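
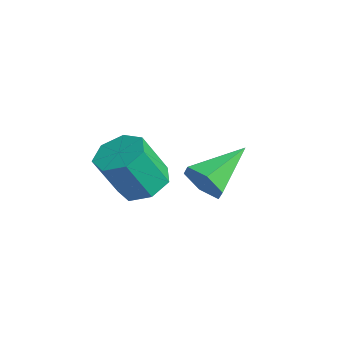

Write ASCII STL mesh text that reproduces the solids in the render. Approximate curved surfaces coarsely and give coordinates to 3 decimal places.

solid 
facet normal 0.263 -0.882 -0.391
outer loop
vertex -2.097 2.062 -2.616
vertex -2.405 1.653 -1.9
vertex -2.936 1.799 -2.586
endloop
endfacet
facet normal -0.228 0.643 -0.732
outer loop
vertex -2.097 2.062 -2.616
vertex -2.936 1.799 -2.586
vertex -2.955 3.507 -1.08
endloop
endfacet
facet normal 0.263 -0.882 -0.391
outer loop
vertex -2.936 1.799 -2.586
vertex -2.405 1.653 -1.9
vertex -3.244 1.39 -1.87
endloop
endfacet
facet normal -0.935 0.229 -0.271
outer loop
vertex -2.936 1.799 -2.586
vertex -3.244 1.39 -1.87
vertex -2.955 3.507 -1.08
endloop
endfacet
facet normal 0.263 -0.883 -0.390
outer loop
vertex -3.244 1.39 -1.87
vertex -2.405 1.653 -1.9
vertex -2.712 1.245 -1.183
endloop
endfacet
facet normal -0.797 -0.113 0.593
outer loop
vertex -3.244 1.39 -1.87
vertex -2.712 1.245 -1.183
vertex -2.955 3.507 -1.08
endloop
endfacet
facet normal 0.262 -0.883 -0.390
outer loop
vertex -2.712 1.245 -1.183
vertex -2.405 1.653 -1.9
vertex -1.873 1.508 -1.214
endloop
endfacet
facet normal 0.049 -0.040 0.998
outer loop
vertex -2.712 1.245 -1.183
vertex -1.873 1.508 -1.214
vertex -2.955 3.507 -1.08
endloop
endfacet
facet normal 0.262 -0.883 -0.390
outer loop
vertex -1.873 1.508 -1.214
vertex -2.405 1.653 -1.9
vertex -1.565 1.916 -1.93
endloop
endfacet
facet normal 0.756 0.373 0.538
outer loop
vertex -1.873 1.508 -1.214
vertex -1.565 1.916 -1.93
vertex -2.955 3.507 -1.08
endloop
endfacet
facet normal 0.262 -0.882 -0.391
outer loop
vertex -1.565 1.916 -1.93
vertex -2.405 1.653 -1.9
vertex -2.097 2.062 -2.616
endloop
endfacet
facet normal 0.618 0.715 -0.327
outer loop
vertex -1.565 1.916 -1.93
vertex -2.097 2.062 -2.616
vertex -2.955 3.507 -1.08
endloop
endfacet
facet normal 0.055 0.458 -0.887
outer loop
vertex -2.054 0.254 -1.186
vertex -2.78 -0.271 -1.502
vertex -2.804 0.574 -1.067
endloop
endfacet
facet normal 0.411 0.800 0.438
outer loop
vertex -2.054 0.254 -1.186
vertex -2.804 0.574 -1.067
vertex -2.154 -0.584 0.438
endloop
endfacet
facet normal 0.409 0.800 0.439
outer loop
vertex -2.154 -0.584 0.438
vertex -2.804 0.574 -1.067
vertex -2.905 -0.265 0.556
endloop
endfacet
facet normal -0.055 -0.458 0.887
outer loop
vertex -2.154 -0.584 0.438
vertex -2.905 -0.265 0.556
vertex -2.88 -1.109 0.122
endloop
endfacet
facet normal 0.055 0.458 -0.887
outer loop
vertex -2.804 0.574 -1.067
vertex -2.78 -0.271 -1.502
vertex -3.537 0.257 -1.276
endloop
endfacet
facet normal -0.457 0.802 0.386
outer loop
vertex -2.804 0.574 -1.067
vertex -3.537 0.257 -1.276
vertex -2.905 -0.265 0.556
endloop
endfacet
facet normal -0.456 0.802 0.386
outer loop
vertex -2.905 -0.265 0.556
vertex -3.537 0.257 -1.276
vertex -3.637 -0.581 0.348
endloop
endfacet
facet normal -0.054 -0.458 0.887
outer loop
vertex -2.905 -0.265 0.556
vertex -3.637 -0.581 0.348
vertex -2.88 -1.109 0.122
endloop
endfacet
facet normal 0.055 0.458 -0.887
outer loop
vertex -3.537 0.257 -1.276
vertex -2.78 -0.271 -1.502
vertex -3.699 -0.457 -1.655
endloop
endfacet
facet normal -0.979 0.199 0.043
outer loop
vertex -3.537 0.257 -1.276
vertex -3.699 -0.457 -1.655
vertex -3.637 -0.581 0.348
endloop
endfacet
facet normal -0.979 0.199 0.043
outer loop
vertex -3.637 -0.581 0.348
vertex -3.699 -0.457 -1.655
vertex -3.799 -1.295 -0.031
endloop
endfacet
facet normal -0.055 -0.458 0.887
outer loop
vertex -3.637 -0.581 0.348
vertex -3.799 -1.295 -0.031
vertex -2.88 -1.109 0.122
endloop
endfacet
facet normal 0.055 0.458 -0.887
outer loop
vertex -3.699 -0.457 -1.655
vertex -2.78 -0.271 -1.502
vertex -3.169 -1.031 -1.918
endloop
endfacet
facet normal -0.764 -0.553 -0.332
outer loop
vertex -3.699 -0.457 -1.655
vertex -3.169 -1.031 -1.918
vertex -3.799 -1.295 -0.031
endloop
endfacet
facet normal -0.764 -0.553 -0.332
outer loop
vertex -3.799 -1.295 -0.031
vertex -3.169 -1.031 -1.918
vertex -3.269 -1.869 -0.295
endloop
endfacet
facet normal -0.055 -0.459 0.887
outer loop
vertex -3.799 -1.295 -0.031
vertex -3.269 -1.869 -0.295
vertex -2.88 -1.109 0.122
endloop
endfacet
facet normal 0.055 0.458 -0.887
outer loop
vertex -3.169 -1.031 -1.918
vertex -2.78 -0.271 -1.502
vertex -2.346 -1.033 -1.868
endloop
endfacet
facet normal 0.026 -0.889 -0.457
outer loop
vertex -3.169 -1.031 -1.918
vertex -2.346 -1.033 -1.868
vertex -3.269 -1.869 -0.295
endloop
endfacet
facet normal 0.026 -0.889 -0.457
outer loop
vertex -3.269 -1.869 -0.295
vertex -2.346 -1.033 -1.868
vertex -2.447 -1.871 -0.245
endloop
endfacet
facet normal -0.055 -0.458 0.887
outer loop
vertex -3.269 -1.869 -0.295
vertex -2.447 -1.871 -0.245
vertex -2.88 -1.109 0.122
endloop
endfacet
facet normal 0.055 0.458 -0.887
outer loop
vertex -2.346 -1.033 -1.868
vertex -2.78 -0.271 -1.502
vertex -1.85 -0.461 -1.542
endloop
endfacet
facet normal 0.797 -0.556 -0.237
outer loop
vertex -2.346 -1.033 -1.868
vertex -1.85 -0.461 -1.542
vertex -2.447 -1.871 -0.245
endloop
endfacet
facet normal 0.796 -0.556 -0.238
outer loop
vertex -2.447 -1.871 -0.245
vertex -1.85 -0.461 -1.542
vertex -1.95 -1.299 0.081
endloop
endfacet
facet normal -0.055 -0.458 0.887
outer loop
vertex -2.447 -1.871 -0.245
vertex -1.95 -1.299 0.081
vertex -2.88 -1.109 0.122
endloop
endfacet
facet normal 0.055 0.458 -0.887
outer loop
vertex -1.85 -0.461 -1.542
vertex -2.78 -0.271 -1.502
vertex -2.054 0.254 -1.186
endloop
endfacet
facet normal 0.967 0.196 0.161
outer loop
vertex -1.85 -0.461 -1.542
vertex -2.054 0.254 -1.186
vertex -1.95 -1.299 0.081
endloop
endfacet
facet normal 0.967 0.196 0.161
outer loop
vertex -1.95 -1.299 0.081
vertex -2.054 0.254 -1.186
vertex -2.154 -0.584 0.438
endloop
endfacet
facet normal -0.055 -0.458 0.887
outer loop
vertex -1.95 -1.299 0.081
vertex -2.154 -0.584 0.438
vertex -2.88 -1.109 0.122
endloop
endfacet

endsolid


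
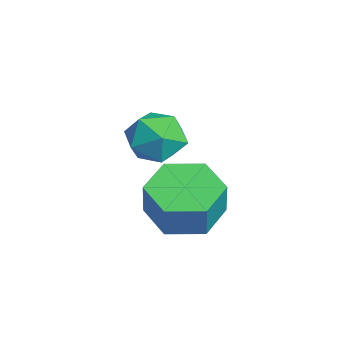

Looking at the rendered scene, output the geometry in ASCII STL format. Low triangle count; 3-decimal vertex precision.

solid 
facet normal -0.575 0.583 -0.574
outer loop
vertex 2.483 -1.785 0.046
vertex 1.763 -2.196 0.349
vertex 2.072 -1.481 0.766
endloop
endfacet
facet normal 0.021 0.925 -0.379
outer loop
vertex 2.483 -1.785 0.046
vertex 2.072 -1.481 0.766
vertex 2.954 -1.511 0.741
endloop
endfacet
facet normal 0.578 0.546 -0.607
outer loop
vertex 2.483 -1.785 0.046
vertex 2.954 -1.511 0.741
vertex 3.191 -2.243 0.308
endloop
endfacet
facet normal 0.329 -0.032 -0.944
outer loop
vertex 2.483 -1.785 0.046
vertex 3.191 -2.243 0.308
vertex 2.455 -2.667 0.066
endloop
endfacet
facet normal -0.384 -0.009 -0.923
outer loop
vertex 2.483 -1.785 0.046
vertex 2.455 -2.667 0.066
vertex 1.763 -2.196 0.349
endloop
endfacet
facet normal 0.042 0.941 0.335
outer loop
vertex 2.954 -1.511 0.741
vertex 2.072 -1.481 0.766
vertex 2.525 -1.753 1.474
endloop
endfacet
facet normal -0.922 0.387 0.019
outer loop
vertex 2.072 -1.481 0.766
vertex 1.763 -2.196 0.349
vertex 1.789 -2.177 1.232
endloop
endfacet
facet normal -0.612 -0.571 -0.547
outer loop
vertex 1.763 -2.196 0.349
vertex 2.455 -2.667 0.066
vertex 2.026 -2.909 0.799
endloop
endfacet
facet normal 0.541 -0.609 -0.580
outer loop
vertex 2.455 -2.667 0.066
vertex 3.191 -2.243 0.308
vertex 2.908 -2.939 0.774
endloop
endfacet
facet normal 0.945 0.326 -0.035
outer loop
vertex 3.191 -2.243 0.308
vertex 2.954 -1.511 0.741
vertex 3.217 -2.224 1.191
endloop
endfacet
facet normal -0.329 0.032 0.944
outer loop
vertex 2.497 -2.635 1.494
vertex 2.525 -1.753 1.474
vertex 1.789 -2.177 1.232
endloop
endfacet
facet normal -0.578 -0.546 0.607
outer loop
vertex 2.497 -2.635 1.494
vertex 1.789 -2.177 1.232
vertex 2.026 -2.909 0.799
endloop
endfacet
facet normal -0.021 -0.925 0.379
outer loop
vertex 2.497 -2.635 1.494
vertex 2.026 -2.909 0.799
vertex 2.908 -2.939 0.774
endloop
endfacet
facet normal 0.575 -0.583 0.574
outer loop
vertex 2.497 -2.635 1.494
vertex 2.908 -2.939 0.774
vertex 3.217 -2.224 1.191
endloop
endfacet
facet normal 0.384 0.009 0.923
outer loop
vertex 2.497 -2.635 1.494
vertex 3.217 -2.224 1.191
vertex 2.525 -1.753 1.474
endloop
endfacet
facet normal -0.541 0.609 0.580
outer loop
vertex 1.789 -2.177 1.232
vertex 2.525 -1.753 1.474
vertex 2.072 -1.481 0.766
endloop
endfacet
facet normal -0.945 -0.326 0.035
outer loop
vertex 2.026 -2.909 0.799
vertex 1.789 -2.177 1.232
vertex 1.763 -2.196 0.349
endloop
endfacet
facet normal -0.042 -0.941 -0.335
outer loop
vertex 2.908 -2.939 0.774
vertex 2.026 -2.909 0.799
vertex 2.455 -2.667 0.066
endloop
endfacet
facet normal 0.922 -0.387 -0.019
outer loop
vertex 3.217 -2.224 1.191
vertex 2.908 -2.939 0.774
vertex 3.191 -2.243 0.308
endloop
endfacet
facet normal 0.612 0.571 0.547
outer loop
vertex 2.525 -1.753 1.474
vertex 3.217 -2.224 1.191
vertex 2.954 -1.511 0.741
endloop
endfacet
facet normal -0.307 0.075 -0.949
outer loop
vertex 2.738 -2.074 -2.71
vertex 2.016 -1.355 -2.419
vertex 2.987 -1.043 -2.709
endloop
endfacet
facet normal 0.922 -0.222 -0.317
outer loop
vertex 2.738 -2.074 -2.71
vertex 2.987 -1.043 -2.709
vertex 3.107 -2.164 -1.572
endloop
endfacet
facet normal 0.923 -0.222 -0.316
outer loop
vertex 3.107 -2.164 -1.572
vertex 2.987 -1.043 -2.709
vertex 3.355 -1.134 -1.57
endloop
endfacet
facet normal 0.307 -0.076 0.949
outer loop
vertex 3.107 -2.164 -1.572
vertex 3.355 -1.134 -1.57
vertex 2.384 -1.445 -1.281
endloop
endfacet
facet normal -0.307 0.075 -0.949
outer loop
vertex 2.987 -1.043 -2.709
vertex 2.016 -1.355 -2.419
vertex 2.264 -0.324 -2.418
endloop
endfacet
facet normal 0.664 0.731 -0.156
outer loop
vertex 2.987 -1.043 -2.709
vertex 2.264 -0.324 -2.418
vertex 3.355 -1.134 -1.57
endloop
endfacet
facet normal 0.664 0.731 -0.157
outer loop
vertex 3.355 -1.134 -1.57
vertex 2.264 -0.324 -2.418
vertex 2.633 -0.415 -1.279
endloop
endfacet
facet normal 0.307 -0.076 0.949
outer loop
vertex 3.355 -1.134 -1.57
vertex 2.633 -0.415 -1.279
vertex 2.384 -1.445 -1.281
endloop
endfacet
facet normal -0.307 0.075 -0.949
outer loop
vertex 2.264 -0.324 -2.418
vertex 2.016 -1.355 -2.419
vertex 1.293 -0.636 -2.128
endloop
endfacet
facet normal -0.258 0.953 0.160
outer loop
vertex 2.264 -0.324 -2.418
vertex 1.293 -0.636 -2.128
vertex 2.633 -0.415 -1.279
endloop
endfacet
facet normal -0.258 0.953 0.159
outer loop
vertex 2.633 -0.415 -1.279
vertex 1.293 -0.636 -2.128
vertex 1.662 -0.726 -0.99
endloop
endfacet
facet normal 0.307 -0.076 0.949
outer loop
vertex 2.633 -0.415 -1.279
vertex 1.662 -0.726 -0.99
vertex 2.384 -1.445 -1.281
endloop
endfacet
facet normal -0.307 0.076 -0.949
outer loop
vertex 1.293 -0.636 -2.128
vertex 2.016 -1.355 -2.419
vertex 1.045 -1.666 -2.13
endloop
endfacet
facet normal -0.922 0.221 0.317
outer loop
vertex 1.293 -0.636 -2.128
vertex 1.045 -1.666 -2.13
vertex 1.662 -0.726 -0.99
endloop
endfacet
facet normal -0.922 0.222 0.316
outer loop
vertex 1.662 -0.726 -0.99
vertex 1.045 -1.666 -2.13
vertex 1.413 -1.757 -0.991
endloop
endfacet
facet normal 0.307 -0.075 0.949
outer loop
vertex 1.662 -0.726 -0.99
vertex 1.413 -1.757 -0.991
vertex 2.384 -1.445 -1.281
endloop
endfacet
facet normal -0.307 0.076 -0.949
outer loop
vertex 1.045 -1.666 -2.13
vertex 2.016 -1.355 -2.419
vertex 1.767 -2.385 -2.421
endloop
endfacet
facet normal -0.665 -0.731 0.156
outer loop
vertex 1.045 -1.666 -2.13
vertex 1.767 -2.385 -2.421
vertex 1.413 -1.757 -0.991
endloop
endfacet
facet normal -0.664 -0.731 0.157
outer loop
vertex 1.413 -1.757 -0.991
vertex 1.767 -2.385 -2.421
vertex 2.136 -2.476 -1.282
endloop
endfacet
facet normal 0.307 -0.075 0.949
outer loop
vertex 1.413 -1.757 -0.991
vertex 2.136 -2.476 -1.282
vertex 2.384 -1.445 -1.281
endloop
endfacet
facet normal -0.307 0.076 -0.949
outer loop
vertex 1.767 -2.385 -2.421
vertex 2.016 -1.355 -2.419
vertex 2.738 -2.074 -2.71
endloop
endfacet
facet normal 0.258 -0.953 -0.160
outer loop
vertex 1.767 -2.385 -2.421
vertex 2.738 -2.074 -2.71
vertex 2.136 -2.476 -1.282
endloop
endfacet
facet normal 0.259 -0.953 -0.159
outer loop
vertex 2.136 -2.476 -1.282
vertex 2.738 -2.074 -2.71
vertex 3.107 -2.164 -1.572
endloop
endfacet
facet normal 0.307 -0.075 0.949
outer loop
vertex 2.136 -2.476 -1.282
vertex 3.107 -2.164 -1.572
vertex 2.384 -1.445 -1.281
endloop
endfacet

endsolid


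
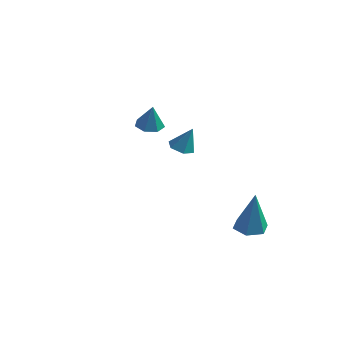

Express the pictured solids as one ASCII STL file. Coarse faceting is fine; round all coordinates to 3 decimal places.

solid 
facet normal -0.376 -0.175 -0.910
outer loop
vertex 3.106 -0.792 1.756
vertex 2.652 -0.472 1.882
vertex 3.112 -0.233 1.646
endloop
endfacet
facet normal 1.000 -0.007 0.018
outer loop
vertex 3.106 -0.792 1.756
vertex 3.112 -0.233 1.646
vertex 3.088 -0.268 2.938
endloop
endfacet
facet normal -0.376 -0.175 -0.910
outer loop
vertex 3.112 -0.233 1.646
vertex 2.652 -0.472 1.882
vertex 2.658 0.088 1.772
endloop
endfacet
facet normal 0.583 0.812 0.033
outer loop
vertex 3.112 -0.233 1.646
vertex 2.658 0.088 1.772
vertex 3.088 -0.268 2.938
endloop
endfacet
facet normal -0.376 -0.175 -0.910
outer loop
vertex 2.658 0.088 1.772
vertex 2.652 -0.472 1.882
vertex 2.198 -0.151 2.008
endloop
endfacet
facet normal -0.271 0.888 0.371
outer loop
vertex 2.658 0.088 1.772
vertex 2.198 -0.151 2.008
vertex 3.088 -0.268 2.938
endloop
endfacet
facet normal -0.376 -0.175 -0.910
outer loop
vertex 2.198 -0.151 2.008
vertex 2.652 -0.472 1.882
vertex 2.192 -0.711 2.118
endloop
endfacet
facet normal -0.706 0.144 0.694
outer loop
vertex 2.198 -0.151 2.008
vertex 2.192 -0.711 2.118
vertex 3.088 -0.268 2.938
endloop
endfacet
facet normal -0.376 -0.175 -0.910
outer loop
vertex 2.192 -0.711 2.118
vertex 2.652 -0.472 1.882
vertex 2.646 -1.031 1.992
endloop
endfacet
facet normal -0.288 -0.675 0.679
outer loop
vertex 2.192 -0.711 2.118
vertex 2.646 -1.031 1.992
vertex 3.088 -0.268 2.938
endloop
endfacet
facet normal -0.376 -0.175 -0.910
outer loop
vertex 2.646 -1.031 1.992
vertex 2.652 -0.472 1.882
vertex 3.106 -0.792 1.756
endloop
endfacet
facet normal 0.565 -0.751 0.341
outer loop
vertex 2.646 -1.031 1.992
vertex 3.106 -0.792 1.756
vertex 3.088 -0.268 2.938
endloop
endfacet
facet normal -0.249 0.124 -0.961
outer loop
vertex 3.286 3.552 -3.934
vertex 2.56 3.505 -3.752
vertex 2.903 4.172 -3.755
endloop
endfacet
facet normal 0.860 0.491 0.139
outer loop
vertex 3.286 3.552 -3.934
vertex 2.903 4.172 -3.755
vertex 3.1 3.235 -1.668
endloop
endfacet
facet normal -0.249 0.124 -0.961
outer loop
vertex 2.903 4.172 -3.755
vertex 2.56 3.505 -3.752
vertex 2.177 4.125 -3.573
endloop
endfacet
facet normal 0.043 0.913 0.406
outer loop
vertex 2.903 4.172 -3.755
vertex 2.177 4.125 -3.573
vertex 3.1 3.235 -1.668
endloop
endfacet
facet normal -0.249 0.124 -0.961
outer loop
vertex 2.177 4.125 -3.573
vertex 2.56 3.505 -3.752
vertex 1.834 3.458 -3.57
endloop
endfacet
facet normal -0.746 0.386 0.542
outer loop
vertex 2.177 4.125 -3.573
vertex 1.834 3.458 -3.57
vertex 3.1 3.235 -1.668
endloop
endfacet
facet normal -0.249 0.125 -0.960
outer loop
vertex 1.834 3.458 -3.57
vertex 2.56 3.505 -3.752
vertex 2.217 2.838 -3.75
endloop
endfacet
facet normal -0.717 -0.562 0.411
outer loop
vertex 1.834 3.458 -3.57
vertex 2.217 2.838 -3.75
vertex 3.1 3.235 -1.668
endloop
endfacet
facet normal -0.249 0.125 -0.960
outer loop
vertex 2.217 2.838 -3.75
vertex 2.56 3.505 -3.752
vertex 2.943 2.886 -3.932
endloop
endfacet
facet normal 0.101 -0.984 0.145
outer loop
vertex 2.217 2.838 -3.75
vertex 2.943 2.886 -3.932
vertex 3.1 3.235 -1.668
endloop
endfacet
facet normal -0.249 0.125 -0.960
outer loop
vertex 2.943 2.886 -3.932
vertex 2.56 3.505 -3.752
vertex 3.286 3.552 -3.934
endloop
endfacet
facet normal 0.889 -0.458 0.009
outer loop
vertex 2.943 2.886 -3.932
vertex 3.286 3.552 -3.934
vertex 3.1 3.235 -1.668
endloop
endfacet
facet normal -0.313 0.134 -0.940
outer loop
vertex -1.877 2.833 0.894
vertex -2.355 2.404 0.992
vertex -2.362 3.047 1.086
endloop
endfacet
facet normal 0.497 0.772 0.396
outer loop
vertex -1.877 2.833 0.894
vertex -2.362 3.047 1.086
vertex -1.965 2.236 2.168
endloop
endfacet
facet normal -0.312 0.134 -0.940
outer loop
vertex -2.362 3.047 1.086
vertex -2.355 2.404 0.992
vertex -2.842 2.777 1.207
endloop
endfacet
facet normal -0.249 0.729 0.638
outer loop
vertex -2.362 3.047 1.086
vertex -2.842 2.777 1.207
vertex -1.965 2.236 2.168
endloop
endfacet
facet normal -0.312 0.135 -0.940
outer loop
vertex -2.842 2.777 1.207
vertex -2.355 2.404 0.992
vertex -2.956 2.226 1.166
endloop
endfacet
facet normal -0.708 0.094 0.700
outer loop
vertex -2.842 2.777 1.207
vertex -2.956 2.226 1.166
vertex -1.965 2.236 2.168
endloop
endfacet
facet normal -0.312 0.134 -0.941
outer loop
vertex -2.956 2.226 1.166
vertex -2.355 2.404 0.992
vertex -2.617 1.809 0.994
endloop
endfacet
facet normal -0.534 -0.655 0.535
outer loop
vertex -2.956 2.226 1.166
vertex -2.617 1.809 0.994
vertex -1.965 2.236 2.168
endloop
endfacet
facet normal -0.311 0.134 -0.941
outer loop
vertex -2.617 1.809 0.994
vertex -2.355 2.404 0.992
vertex -2.081 1.84 0.821
endloop
endfacet
facet normal 0.142 -0.953 0.268
outer loop
vertex -2.617 1.809 0.994
vertex -2.081 1.84 0.821
vertex -1.965 2.236 2.168
endloop
endfacet
facet normal -0.313 0.133 -0.940
outer loop
vertex -2.081 1.84 0.821
vertex -2.355 2.404 0.992
vertex -1.752 2.295 0.776
endloop
endfacet
facet normal 0.811 -0.577 0.100
outer loop
vertex -2.081 1.84 0.821
vertex -1.752 2.295 0.776
vertex -1.965 2.236 2.168
endloop
endfacet
facet normal -0.313 0.134 -0.940
outer loop
vertex -1.752 2.295 0.776
vertex -2.355 2.404 0.992
vertex -1.877 2.833 0.894
endloop
endfacet
facet normal 0.969 0.191 0.156
outer loop
vertex -1.752 2.295 0.776
vertex -1.877 2.833 0.894
vertex -1.965 2.236 2.168
endloop
endfacet

endsolid


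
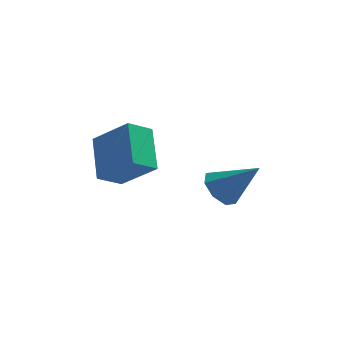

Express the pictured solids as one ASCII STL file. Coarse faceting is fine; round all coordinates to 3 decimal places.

solid 
facet normal -0.690 0.335 -0.641
outer loop
vertex -2.668 -3.442 2.624
vertex -2.922 -1.675 3.822
vertex -1.74 -2.843 1.938
endloop
endfacet
facet normal 0.118 -0.822 -0.558
outer loop
vertex -0.298 -3.545 3.278
vertex -2.668 -3.442 2.624
vertex -1.74 -2.843 1.938
endloop
endfacet
facet normal -0.690 0.335 -0.641
outer loop
vertex -1.74 -2.843 1.938
vertex -2.922 -1.675 3.822
vertex -1.994 -1.076 3.136
endloop
endfacet
facet normal 0.714 0.460 -0.527
outer loop
vertex -1.994 -1.076 3.136
vertex -0.298 -3.545 3.278
vertex -1.74 -2.843 1.938
endloop
endfacet
facet normal -0.714 -0.460 0.527
outer loop
vertex -2.668 -3.442 2.624
vertex -1.48 -2.377 5.162
vertex -2.922 -1.675 3.822
endloop
endfacet
facet normal 0.118 -0.822 -0.558
outer loop
vertex -1.226 -4.144 3.964
vertex -2.668 -3.442 2.624
vertex -0.298 -3.545 3.278
endloop
endfacet
facet normal -0.714 -0.460 0.527
outer loop
vertex -1.226 -4.144 3.964
vertex -1.48 -2.377 5.162
vertex -2.668 -3.442 2.624
endloop
endfacet
facet normal -0.118 0.822 0.558
outer loop
vertex -2.922 -1.675 3.822
vertex -1.48 -2.377 5.162
vertex -1.994 -1.076 3.136
endloop
endfacet
facet normal 0.714 0.460 -0.527
outer loop
vertex -0.552 -1.778 4.476
vertex -0.298 -3.545 3.278
vertex -1.994 -1.076 3.136
endloop
endfacet
facet normal -0.118 0.822 0.558
outer loop
vertex -1.994 -1.076 3.136
vertex -1.48 -2.377 5.162
vertex -0.552 -1.778 4.476
endloop
endfacet
facet normal 0.690 -0.335 0.641
outer loop
vertex -0.552 -1.778 4.476
vertex -1.226 -4.144 3.964
vertex -0.298 -3.545 3.278
endloop
endfacet
facet normal 0.690 -0.335 0.641
outer loop
vertex -1.48 -2.377 5.162
vertex -1.226 -4.144 3.964
vertex -0.552 -1.778 4.476
endloop
endfacet
facet normal -0.714 0.170 -0.679
outer loop
vertex 2.795 -1.663 0.06
vertex 2.193 -1.357 0.77
vertex 2.851 -0.926 0.186
endloop
endfacet
facet normal 0.919 -0.002 -0.395
outer loop
vertex 2.795 -1.663 0.06
vertex 2.851 -0.926 0.186
vertex 3.727 -1.723 2.23
endloop
endfacet
facet normal -0.714 0.171 -0.679
outer loop
vertex 2.851 -0.926 0.186
vertex 2.193 -1.357 0.77
vertex 2.522 -0.441 0.654
endloop
endfacet
facet normal 0.780 0.619 -0.093
outer loop
vertex 2.851 -0.926 0.186
vertex 2.522 -0.441 0.654
vertex 3.727 -1.723 2.23
endloop
endfacet
facet normal -0.714 0.171 -0.679
outer loop
vertex 2.522 -0.441 0.654
vertex 2.193 -1.357 0.77
vertex 2.0 -0.493 1.19
endloop
endfacet
facet normal 0.346 0.840 0.418
outer loop
vertex 2.522 -0.441 0.654
vertex 2.0 -0.493 1.19
vertex 3.727 -1.723 2.23
endloop
endfacet
facet normal -0.713 0.171 -0.680
outer loop
vertex 2.0 -0.493 1.19
vertex 2.193 -1.357 0.77
vertex 1.59 -1.05 1.48
endloop
endfacet
facet normal -0.127 0.530 0.838
outer loop
vertex 2.0 -0.493 1.19
vertex 1.59 -1.05 1.48
vertex 3.727 -1.723 2.23
endloop
endfacet
facet normal -0.714 0.170 -0.680
outer loop
vertex 1.59 -1.05 1.48
vertex 2.193 -1.357 0.77
vertex 1.534 -1.788 1.354
endloop
endfacet
facet normal -0.364 -0.130 0.922
outer loop
vertex 1.59 -1.05 1.48
vertex 1.534 -1.788 1.354
vertex 3.727 -1.723 2.23
endloop
endfacet
facet normal -0.714 0.171 -0.679
outer loop
vertex 1.534 -1.788 1.354
vertex 2.193 -1.357 0.77
vertex 1.863 -2.273 0.886
endloop
endfacet
facet normal -0.225 -0.751 0.620
outer loop
vertex 1.534 -1.788 1.354
vertex 1.863 -2.273 0.886
vertex 3.727 -1.723 2.23
endloop
endfacet
facet normal -0.713 0.171 -0.680
outer loop
vertex 1.863 -2.273 0.886
vertex 2.193 -1.357 0.77
vertex 2.386 -2.221 0.35
endloop
endfacet
facet normal 0.208 -0.972 0.109
outer loop
vertex 1.863 -2.273 0.886
vertex 2.386 -2.221 0.35
vertex 3.727 -1.723 2.23
endloop
endfacet
facet normal -0.714 0.171 -0.679
outer loop
vertex 2.386 -2.221 0.35
vertex 2.193 -1.357 0.77
vertex 2.795 -1.663 0.06
endloop
endfacet
facet normal 0.682 -0.662 -0.311
outer loop
vertex 2.386 -2.221 0.35
vertex 2.795 -1.663 0.06
vertex 3.727 -1.723 2.23
endloop
endfacet

endsolid


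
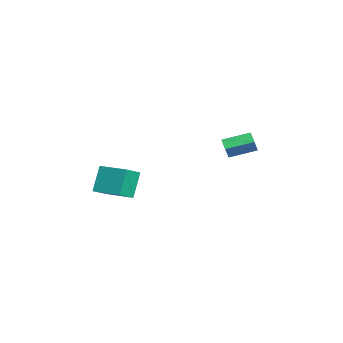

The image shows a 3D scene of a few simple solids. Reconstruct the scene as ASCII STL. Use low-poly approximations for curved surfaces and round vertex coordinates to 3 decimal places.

solid 
facet normal -0.793 -0.192 0.578
outer loop
vertex 2.419 2.832 0.164
vertex 2.377 4.642 0.707
vertex 1.524 3.149 -0.959
endloop
endfacet
facet normal 0.022 -0.957 -0.288
outer loop
vertex 2.223 3.318 -1.467
vertex 2.419 2.832 0.164
vertex 1.524 3.149 -0.959
endloop
endfacet
facet normal -0.794 -0.191 0.578
outer loop
vertex 1.524 3.149 -0.959
vertex 2.377 4.642 0.707
vertex 1.483 4.959 -0.416
endloop
endfacet
facet normal -0.608 0.216 -0.764
outer loop
vertex 1.483 4.959 -0.416
vertex 2.223 3.318 -1.467
vertex 1.524 3.149 -0.959
endloop
endfacet
facet normal 0.608 -0.215 0.764
outer loop
vertex 2.419 2.832 0.164
vertex 3.076 4.811 0.199
vertex 2.377 4.642 0.707
endloop
endfacet
facet normal 0.022 -0.957 -0.288
outer loop
vertex 3.117 3.001 -0.344
vertex 2.419 2.832 0.164
vertex 2.223 3.318 -1.467
endloop
endfacet
facet normal 0.608 -0.215 0.764
outer loop
vertex 3.117 3.001 -0.344
vertex 3.076 4.811 0.199
vertex 2.419 2.832 0.164
endloop
endfacet
facet normal -0.022 0.957 0.288
outer loop
vertex 2.377 4.642 0.707
vertex 3.076 4.811 0.199
vertex 1.483 4.959 -0.416
endloop
endfacet
facet normal -0.608 0.215 -0.764
outer loop
vertex 2.181 5.128 -0.924
vertex 2.223 3.318 -1.467
vertex 1.483 4.959 -0.416
endloop
endfacet
facet normal -0.022 0.957 0.288
outer loop
vertex 1.483 4.959 -0.416
vertex 3.076 4.811 0.199
vertex 2.181 5.128 -0.924
endloop
endfacet
facet normal 0.794 0.192 -0.578
outer loop
vertex 2.181 5.128 -0.924
vertex 3.117 3.001 -0.344
vertex 2.223 3.318 -1.467
endloop
endfacet
facet normal 0.793 0.191 -0.578
outer loop
vertex 3.076 4.811 0.199
vertex 3.117 3.001 -0.344
vertex 2.181 5.128 -0.924
endloop
endfacet
facet normal -0.634 0.597 -0.493
outer loop
vertex 1.886 -3.855 -2.419
vertex 3.207 -2.253 -2.178
vertex 2.788 -4.336 -4.161
endloop
endfacet
facet normal -0.632 -0.766 -0.116
outer loop
vertex 3.713 -5.207 -3.442
vertex 1.886 -3.855 -2.419
vertex 2.788 -4.336 -4.161
endloop
endfacet
facet normal -0.634 0.596 -0.493
outer loop
vertex 2.788 -4.336 -4.161
vertex 3.207 -2.253 -2.178
vertex 4.108 -2.734 -3.92
endloop
endfacet
facet normal 0.446 -0.238 -0.863
outer loop
vertex 4.108 -2.734 -3.92
vertex 3.713 -5.207 -3.442
vertex 2.788 -4.336 -4.161
endloop
endfacet
facet normal -0.446 0.238 0.863
outer loop
vertex 1.886 -3.855 -2.419
vertex 4.132 -3.124 -1.459
vertex 3.207 -2.253 -2.178
endloop
endfacet
facet normal -0.632 -0.767 -0.115
outer loop
vertex 2.812 -4.726 -1.7
vertex 1.886 -3.855 -2.419
vertex 3.713 -5.207 -3.442
endloop
endfacet
facet normal -0.446 0.238 0.863
outer loop
vertex 2.812 -4.726 -1.7
vertex 4.132 -3.124 -1.459
vertex 1.886 -3.855 -2.419
endloop
endfacet
facet normal 0.632 0.766 0.115
outer loop
vertex 3.207 -2.253 -2.178
vertex 4.132 -3.124 -1.459
vertex 4.108 -2.734 -3.92
endloop
endfacet
facet normal 0.446 -0.238 -0.863
outer loop
vertex 5.034 -3.605 -3.201
vertex 3.713 -5.207 -3.442
vertex 4.108 -2.734 -3.92
endloop
endfacet
facet normal 0.632 0.767 0.115
outer loop
vertex 4.108 -2.734 -3.92
vertex 4.132 -3.124 -1.459
vertex 5.034 -3.605 -3.201
endloop
endfacet
facet normal 0.634 -0.597 0.492
outer loop
vertex 5.034 -3.605 -3.201
vertex 2.812 -4.726 -1.7
vertex 3.713 -5.207 -3.442
endloop
endfacet
facet normal 0.634 -0.596 0.493
outer loop
vertex 4.132 -3.124 -1.459
vertex 2.812 -4.726 -1.7
vertex 5.034 -3.605 -3.201
endloop
endfacet

endsolid


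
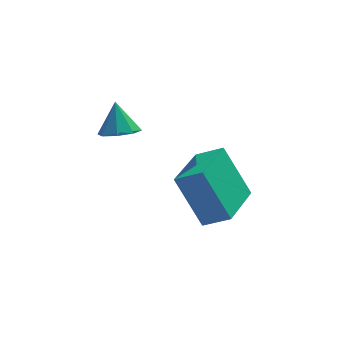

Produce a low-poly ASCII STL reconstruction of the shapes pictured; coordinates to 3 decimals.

solid 
facet normal 0.044 -0.513 -0.858
outer loop
vertex 0.047 0.118 0.333
vertex -0.548 0.218 0.243
vertex -0.033 0.511 0.094
endloop
endfacet
facet normal 0.840 0.396 0.370
outer loop
vertex 0.047 0.118 0.333
vertex -0.033 0.511 0.094
vertex -0.592 0.742 1.117
endloop
endfacet
facet normal 0.044 -0.513 -0.857
outer loop
vertex -0.033 0.511 0.094
vertex -0.548 0.218 0.243
vertex -0.415 0.732 -0.058
endloop
endfacet
facet normal 0.480 0.875 0.065
outer loop
vertex -0.033 0.511 0.094
vertex -0.415 0.732 -0.058
vertex -0.592 0.742 1.117
endloop
endfacet
facet normal 0.043 -0.513 -0.857
outer loop
vertex -0.415 0.732 -0.058
vertex -0.548 0.218 0.243
vertex -0.875 0.653 -0.034
endloop
endfacet
facet normal -0.171 0.985 -0.034
outer loop
vertex -0.415 0.732 -0.058
vertex -0.875 0.653 -0.034
vertex -0.592 0.742 1.117
endloop
endfacet
facet normal 0.044 -0.513 -0.857
outer loop
vertex -0.875 0.653 -0.034
vertex -0.548 0.218 0.243
vertex -1.142 0.319 0.152
endloop
endfacet
facet normal -0.738 0.662 0.130
outer loop
vertex -0.875 0.653 -0.034
vertex -1.142 0.319 0.152
vertex -0.592 0.742 1.117
endloop
endfacet
facet normal 0.044 -0.513 -0.858
outer loop
vertex -1.142 0.319 0.152
vertex -0.548 0.218 0.243
vertex -1.062 -0.074 0.391
endloop
endfacet
facet normal -0.883 0.100 0.459
outer loop
vertex -1.142 0.319 0.152
vertex -1.062 -0.074 0.391
vertex -0.592 0.742 1.117
endloop
endfacet
facet normal 0.045 -0.513 -0.857
outer loop
vertex -1.062 -0.074 0.391
vertex -0.548 0.218 0.243
vertex -0.68 -0.296 0.544
endloop
endfacet
facet normal -0.525 -0.377 0.763
outer loop
vertex -1.062 -0.074 0.391
vertex -0.68 -0.296 0.544
vertex -0.592 0.742 1.117
endloop
endfacet
facet normal 0.045 -0.513 -0.857
outer loop
vertex -0.68 -0.296 0.544
vertex -0.548 0.218 0.243
vertex -0.221 -0.216 0.52
endloop
endfacet
facet normal 0.130 -0.488 0.863
outer loop
vertex -0.68 -0.296 0.544
vertex -0.221 -0.216 0.52
vertex -0.592 0.742 1.117
endloop
endfacet
facet normal 0.043 -0.514 -0.857
outer loop
vertex -0.221 -0.216 0.52
vertex -0.548 0.218 0.243
vertex 0.047 0.118 0.333
endloop
endfacet
facet normal 0.695 -0.166 0.699
outer loop
vertex -0.221 -0.216 0.52
vertex 0.047 0.118 0.333
vertex -0.592 0.742 1.117
endloop
endfacet
facet normal -0.379 0.401 0.834
outer loop
vertex 1.167 -3.026 1.141
vertex 1.968 -1.639 0.838
vertex 0.477 -2.728 0.684
endloop
endfacet
facet normal -0.491 -0.851 0.186
outer loop
vertex 1.112 -3.401 -0.718
vertex 1.167 -3.026 1.141
vertex 0.477 -2.728 0.684
endloop
endfacet
facet normal -0.379 0.400 0.834
outer loop
vertex 0.477 -2.728 0.684
vertex 1.968 -1.639 0.838
vertex 1.277 -1.34 0.381
endloop
endfacet
facet normal -0.785 0.339 -0.518
outer loop
vertex 1.277 -1.34 0.381
vertex 1.112 -3.401 -0.718
vertex 0.477 -2.728 0.684
endloop
endfacet
facet normal 0.785 -0.340 0.519
outer loop
vertex 1.167 -3.026 1.141
vertex 2.603 -2.312 -0.564
vertex 1.968 -1.639 0.838
endloop
endfacet
facet normal -0.491 -0.851 0.186
outer loop
vertex 1.803 -3.7 -0.261
vertex 1.167 -3.026 1.141
vertex 1.112 -3.401 -0.718
endloop
endfacet
facet normal 0.785 -0.339 0.519
outer loop
vertex 1.803 -3.7 -0.261
vertex 2.603 -2.312 -0.564
vertex 1.167 -3.026 1.141
endloop
endfacet
facet normal 0.491 0.851 -0.186
outer loop
vertex 1.968 -1.639 0.838
vertex 2.603 -2.312 -0.564
vertex 1.277 -1.34 0.381
endloop
endfacet
facet normal -0.784 0.340 -0.519
outer loop
vertex 1.913 -2.014 -1.021
vertex 1.112 -3.401 -0.718
vertex 1.277 -1.34 0.381
endloop
endfacet
facet normal 0.491 0.851 -0.186
outer loop
vertex 1.277 -1.34 0.381
vertex 2.603 -2.312 -0.564
vertex 1.913 -2.014 -1.021
endloop
endfacet
facet normal 0.378 -0.401 -0.834
outer loop
vertex 1.913 -2.014 -1.021
vertex 1.803 -3.7 -0.261
vertex 1.112 -3.401 -0.718
endloop
endfacet
facet normal 0.379 -0.401 -0.834
outer loop
vertex 2.603 -2.312 -0.564
vertex 1.803 -3.7 -0.261
vertex 1.913 -2.014 -1.021
endloop
endfacet

endsolid


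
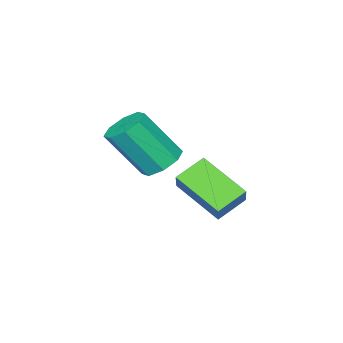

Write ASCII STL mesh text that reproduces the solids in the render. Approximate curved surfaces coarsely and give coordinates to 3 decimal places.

solid 
facet normal -0.360 0.469 -0.806
outer loop
vertex -1.045 0.444 0.997
vertex -1.706 0.354 1.24
vertex -1.209 0.856 1.31
endloop
endfacet
facet normal 0.883 0.451 -0.132
outer loop
vertex -1.045 0.444 0.997
vertex -1.209 0.856 1.31
vertex -0.393 -0.404 2.458
endloop
endfacet
facet normal 0.882 0.452 -0.131
outer loop
vertex -0.393 -0.404 2.458
vertex -1.209 0.856 1.31
vertex -0.558 0.009 2.77
endloop
endfacet
facet normal 0.359 -0.467 0.808
outer loop
vertex -0.393 -0.404 2.458
vertex -0.558 0.009 2.77
vertex -1.054 -0.494 2.7
endloop
endfacet
facet normal -0.359 0.468 -0.807
outer loop
vertex -1.209 0.856 1.31
vertex -1.706 0.354 1.24
vertex -1.665 0.975 1.582
endloop
endfacet
facet normal 0.411 0.856 0.314
outer loop
vertex -1.209 0.856 1.31
vertex -1.665 0.975 1.582
vertex -0.558 0.009 2.77
endloop
endfacet
facet normal 0.410 0.856 0.314
outer loop
vertex -0.558 0.009 2.77
vertex -1.665 0.975 1.582
vertex -1.013 0.127 3.042
endloop
endfacet
facet normal 0.361 -0.468 0.807
outer loop
vertex -0.558 0.009 2.77
vertex -1.013 0.127 3.042
vertex -1.054 -0.494 2.7
endloop
endfacet
facet normal -0.360 0.468 -0.807
outer loop
vertex -1.665 0.975 1.582
vertex -1.706 0.354 1.24
vertex -2.144 0.729 1.653
endloop
endfacet
facet normal -0.304 0.759 0.576
outer loop
vertex -1.665 0.975 1.582
vertex -2.144 0.729 1.653
vertex -1.013 0.127 3.042
endloop
endfacet
facet normal -0.302 0.760 0.575
outer loop
vertex -1.013 0.127 3.042
vertex -2.144 0.729 1.653
vertex -1.493 -0.118 3.114
endloop
endfacet
facet normal 0.360 -0.468 0.807
outer loop
vertex -1.013 0.127 3.042
vertex -1.493 -0.118 3.114
vertex -1.054 -0.494 2.7
endloop
endfacet
facet normal -0.359 0.469 -0.807
outer loop
vertex -2.144 0.729 1.653
vertex -1.706 0.354 1.24
vertex -2.367 0.264 1.482
endloop
endfacet
facet normal -0.838 0.218 0.500
outer loop
vertex -2.144 0.729 1.653
vertex -2.367 0.264 1.482
vertex -1.493 -0.118 3.114
endloop
endfacet
facet normal -0.839 0.216 0.500
outer loop
vertex -1.493 -0.118 3.114
vertex -2.367 0.264 1.482
vertex -1.715 -0.584 2.943
endloop
endfacet
facet normal 0.360 -0.468 0.807
outer loop
vertex -1.493 -0.118 3.114
vertex -1.715 -0.584 2.943
vertex -1.054 -0.494 2.7
endloop
endfacet
facet normal -0.359 0.467 -0.808
outer loop
vertex -2.367 0.264 1.482
vertex -1.706 0.354 1.24
vertex -2.202 -0.149 1.17
endloop
endfacet
facet normal -0.882 -0.452 0.131
outer loop
vertex -2.367 0.264 1.482
vertex -2.202 -0.149 1.17
vertex -1.715 -0.584 2.943
endloop
endfacet
facet normal -0.883 -0.451 0.132
outer loop
vertex -1.715 -0.584 2.943
vertex -2.202 -0.149 1.17
vertex -1.551 -0.996 2.63
endloop
endfacet
facet normal 0.360 -0.469 0.806
outer loop
vertex -1.715 -0.584 2.943
vertex -1.551 -0.996 2.63
vertex -1.054 -0.494 2.7
endloop
endfacet
facet normal -0.361 0.468 -0.807
outer loop
vertex -2.202 -0.149 1.17
vertex -1.706 0.354 1.24
vertex -1.747 -0.267 0.898
endloop
endfacet
facet normal -0.410 -0.856 -0.314
outer loop
vertex -2.202 -0.149 1.17
vertex -1.747 -0.267 0.898
vertex -1.551 -0.996 2.63
endloop
endfacet
facet normal -0.411 -0.856 -0.314
outer loop
vertex -1.551 -0.996 2.63
vertex -1.747 -0.267 0.898
vertex -1.095 -1.115 2.358
endloop
endfacet
facet normal 0.359 -0.468 0.807
outer loop
vertex -1.551 -0.996 2.63
vertex -1.095 -1.115 2.358
vertex -1.054 -0.494 2.7
endloop
endfacet
facet normal -0.360 0.468 -0.807
outer loop
vertex -1.747 -0.267 0.898
vertex -1.706 0.354 1.24
vertex -1.267 -0.022 0.826
endloop
endfacet
facet normal 0.301 -0.760 -0.576
outer loop
vertex -1.747 -0.267 0.898
vertex -1.267 -0.022 0.826
vertex -1.095 -1.115 2.358
endloop
endfacet
facet normal 0.304 -0.759 -0.576
outer loop
vertex -1.095 -1.115 2.358
vertex -1.267 -0.022 0.826
vertex -0.616 -0.869 2.287
endloop
endfacet
facet normal 0.360 -0.468 0.807
outer loop
vertex -1.095 -1.115 2.358
vertex -0.616 -0.869 2.287
vertex -1.054 -0.494 2.7
endloop
endfacet
facet normal -0.360 0.468 -0.807
outer loop
vertex -1.267 -0.022 0.826
vertex -1.706 0.354 1.24
vertex -1.045 0.444 0.997
endloop
endfacet
facet normal 0.839 -0.216 -0.499
outer loop
vertex -1.267 -0.022 0.826
vertex -1.045 0.444 0.997
vertex -0.616 -0.869 2.287
endloop
endfacet
facet normal 0.838 -0.218 -0.500
outer loop
vertex -0.616 -0.869 2.287
vertex -1.045 0.444 0.997
vertex -0.393 -0.404 2.458
endloop
endfacet
facet normal 0.359 -0.469 0.807
outer loop
vertex -0.616 -0.869 2.287
vertex -0.393 -0.404 2.458
vertex -1.054 -0.494 2.7
endloop
endfacet
facet normal -0.516 -0.437 -0.736
outer loop
vertex -4.385 -0.432 -0.27
vertex -4.465 1.13 -1.142
vertex -3.436 -0.674 -0.792
endloop
endfacet
facet normal 0.045 -0.873 0.486
outer loop
vertex -2.935 -0.25 -0.078
vertex -4.385 -0.432 -0.27
vertex -3.436 -0.674 -0.792
endloop
endfacet
facet normal -0.517 -0.438 -0.736
outer loop
vertex -3.436 -0.674 -0.792
vertex -4.465 1.13 -1.142
vertex -3.516 0.887 -1.664
endloop
endfacet
facet normal 0.855 -0.219 -0.470
outer loop
vertex -3.516 0.887 -1.664
vertex -2.935 -0.25 -0.078
vertex -3.436 -0.674 -0.792
endloop
endfacet
facet normal -0.855 0.219 0.470
outer loop
vertex -4.385 -0.432 -0.27
vertex -3.964 1.554 -0.428
vertex -4.465 1.13 -1.142
endloop
endfacet
facet normal 0.045 -0.872 0.488
outer loop
vertex -3.884 -0.007 0.444
vertex -4.385 -0.432 -0.27
vertex -2.935 -0.25 -0.078
endloop
endfacet
facet normal -0.855 0.219 0.470
outer loop
vertex -3.884 -0.007 0.444
vertex -3.964 1.554 -0.428
vertex -4.385 -0.432 -0.27
endloop
endfacet
facet normal -0.044 0.872 -0.487
outer loop
vertex -4.465 1.13 -1.142
vertex -3.964 1.554 -0.428
vertex -3.516 0.887 -1.664
endloop
endfacet
facet normal 0.855 -0.219 -0.470
outer loop
vertex -3.015 1.312 -0.95
vertex -2.935 -0.25 -0.078
vertex -3.516 0.887 -1.664
endloop
endfacet
facet normal -0.046 0.872 -0.487
outer loop
vertex -3.516 0.887 -1.664
vertex -3.964 1.554 -0.428
vertex -3.015 1.312 -0.95
endloop
endfacet
facet normal 0.517 0.437 0.736
outer loop
vertex -3.015 1.312 -0.95
vertex -3.884 -0.007 0.444
vertex -2.935 -0.25 -0.078
endloop
endfacet
facet normal 0.516 0.438 0.736
outer loop
vertex -3.964 1.554 -0.428
vertex -3.884 -0.007 0.444
vertex -3.015 1.312 -0.95
endloop
endfacet

endsolid


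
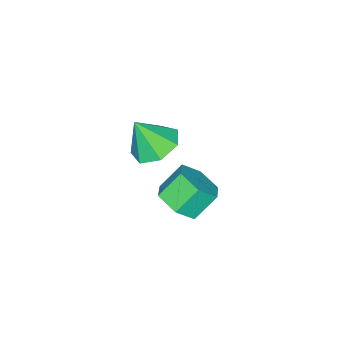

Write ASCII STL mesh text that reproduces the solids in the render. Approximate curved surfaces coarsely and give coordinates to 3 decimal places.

solid 
facet normal -0.294 0.382 -0.876
outer loop
vertex 3.673 -1.934 1.398
vertex 2.911 -1.977 1.635
vertex 3.427 -1.373 1.725
endloop
endfacet
facet normal 0.914 0.192 0.357
outer loop
vertex 3.673 -1.934 1.398
vertex 3.427 -1.373 1.725
vertex 3.269 -2.443 2.705
endloop
endfacet
facet normal -0.294 0.382 -0.876
outer loop
vertex 3.427 -1.373 1.725
vertex 2.911 -1.977 1.635
vertex 2.792 -1.267 1.984
endloop
endfacet
facet normal 0.387 0.591 0.708
outer loop
vertex 3.427 -1.373 1.725
vertex 2.792 -1.267 1.984
vertex 3.269 -2.443 2.705
endloop
endfacet
facet normal -0.295 0.381 -0.876
outer loop
vertex 2.792 -1.267 1.984
vertex 2.911 -1.977 1.635
vertex 2.246 -1.696 1.981
endloop
endfacet
facet normal -0.318 0.399 0.860
outer loop
vertex 2.792 -1.267 1.984
vertex 2.246 -1.696 1.981
vertex 3.269 -2.443 2.705
endloop
endfacet
facet normal -0.295 0.382 -0.876
outer loop
vertex 2.246 -1.696 1.981
vertex 2.911 -1.977 1.635
vertex 2.201 -2.337 1.717
endloop
endfacet
facet normal -0.672 -0.241 0.700
outer loop
vertex 2.246 -1.696 1.981
vertex 2.201 -2.337 1.717
vertex 3.269 -2.443 2.705
endloop
endfacet
facet normal -0.294 0.381 -0.877
outer loop
vertex 2.201 -2.337 1.717
vertex 2.911 -1.977 1.635
vertex 2.69 -2.707 1.392
endloop
endfacet
facet normal -0.407 -0.844 0.349
outer loop
vertex 2.201 -2.337 1.717
vertex 2.69 -2.707 1.392
vertex 3.269 -2.443 2.705
endloop
endfacet
facet normal -0.295 0.381 -0.876
outer loop
vertex 2.69 -2.707 1.392
vertex 2.911 -1.977 1.635
vertex 3.345 -2.527 1.25
endloop
endfacet
facet normal 0.278 -0.958 0.070
outer loop
vertex 2.69 -2.707 1.392
vertex 3.345 -2.527 1.25
vertex 3.269 -2.443 2.705
endloop
endfacet
facet normal -0.294 0.381 -0.876
outer loop
vertex 3.345 -2.527 1.25
vertex 2.911 -1.977 1.635
vertex 3.673 -1.934 1.398
endloop
endfacet
facet normal 0.865 -0.497 0.074
outer loop
vertex 3.345 -2.527 1.25
vertex 3.673 -1.934 1.398
vertex 3.269 -2.443 2.705
endloop
endfacet
facet normal 0.612 -0.310 -0.728
outer loop
vertex 2.868 -1.286 -1.269
vertex 2.284 -1.694 -1.586
vertex 2.404 -0.954 -1.8
endloop
endfacet
facet normal 0.521 0.850 0.076
outer loop
vertex 2.868 -1.286 -1.269
vertex 2.404 -0.954 -1.8
vertex 2.22 -0.958 -0.497
endloop
endfacet
facet normal 0.521 0.850 0.076
outer loop
vertex 2.22 -0.958 -0.497
vertex 2.404 -0.954 -1.8
vertex 1.756 -0.626 -1.028
endloop
endfacet
facet normal -0.612 0.310 0.728
outer loop
vertex 2.22 -0.958 -0.497
vertex 1.756 -0.626 -1.028
vertex 1.636 -1.366 -0.814
endloop
endfacet
facet normal 0.611 -0.310 -0.728
outer loop
vertex 2.404 -0.954 -1.8
vertex 2.284 -1.694 -1.586
vertex 1.82 -1.361 -2.117
endloop
endfacet
facet normal -0.255 0.795 -0.551
outer loop
vertex 2.404 -0.954 -1.8
vertex 1.82 -1.361 -2.117
vertex 1.756 -0.626 -1.028
endloop
endfacet
facet normal -0.255 0.795 -0.551
outer loop
vertex 1.756 -0.626 -1.028
vertex 1.82 -1.361 -2.117
vertex 1.172 -1.033 -1.345
endloop
endfacet
facet normal -0.611 0.310 0.728
outer loop
vertex 1.756 -0.626 -1.028
vertex 1.172 -1.033 -1.345
vertex 1.636 -1.366 -0.814
endloop
endfacet
facet normal 0.611 -0.309 -0.728
outer loop
vertex 1.82 -1.361 -2.117
vertex 2.284 -1.694 -1.586
vertex 1.7 -2.102 -1.903
endloop
endfacet
facet normal -0.776 -0.056 -0.628
outer loop
vertex 1.82 -1.361 -2.117
vertex 1.7 -2.102 -1.903
vertex 1.172 -1.033 -1.345
endloop
endfacet
facet normal -0.776 -0.056 -0.628
outer loop
vertex 1.172 -1.033 -1.345
vertex 1.7 -2.102 -1.903
vertex 1.052 -1.774 -1.131
endloop
endfacet
facet normal -0.611 0.309 0.728
outer loop
vertex 1.172 -1.033 -1.345
vertex 1.052 -1.774 -1.131
vertex 1.636 -1.366 -0.814
endloop
endfacet
facet normal 0.612 -0.310 -0.728
outer loop
vertex 1.7 -2.102 -1.903
vertex 2.284 -1.694 -1.586
vertex 2.164 -2.434 -1.372
endloop
endfacet
facet normal -0.521 -0.850 -0.076
outer loop
vertex 1.7 -2.102 -1.903
vertex 2.164 -2.434 -1.372
vertex 1.052 -1.774 -1.131
endloop
endfacet
facet normal -0.521 -0.850 -0.076
outer loop
vertex 1.052 -1.774 -1.131
vertex 2.164 -2.434 -1.372
vertex 1.516 -2.106 -0.6
endloop
endfacet
facet normal -0.612 0.310 0.728
outer loop
vertex 1.052 -1.774 -1.131
vertex 1.516 -2.106 -0.6
vertex 1.636 -1.366 -0.814
endloop
endfacet
facet normal 0.611 -0.310 -0.728
outer loop
vertex 2.164 -2.434 -1.372
vertex 2.284 -1.694 -1.586
vertex 2.748 -2.027 -1.055
endloop
endfacet
facet normal 0.255 -0.795 0.551
outer loop
vertex 2.164 -2.434 -1.372
vertex 2.748 -2.027 -1.055
vertex 1.516 -2.106 -0.6
endloop
endfacet
facet normal 0.255 -0.795 0.551
outer loop
vertex 1.516 -2.106 -0.6
vertex 2.748 -2.027 -1.055
vertex 2.1 -1.699 -0.283
endloop
endfacet
facet normal -0.611 0.310 0.728
outer loop
vertex 1.516 -2.106 -0.6
vertex 2.1 -1.699 -0.283
vertex 1.636 -1.366 -0.814
endloop
endfacet
facet normal 0.611 -0.309 -0.728
outer loop
vertex 2.748 -2.027 -1.055
vertex 2.284 -1.694 -1.586
vertex 2.868 -1.286 -1.269
endloop
endfacet
facet normal 0.776 0.056 0.628
outer loop
vertex 2.748 -2.027 -1.055
vertex 2.868 -1.286 -1.269
vertex 2.1 -1.699 -0.283
endloop
endfacet
facet normal 0.776 0.056 0.628
outer loop
vertex 2.1 -1.699 -0.283
vertex 2.868 -1.286 -1.269
vertex 2.22 -0.958 -0.497
endloop
endfacet
facet normal -0.611 0.309 0.728
outer loop
vertex 2.1 -1.699 -0.283
vertex 2.22 -0.958 -0.497
vertex 1.636 -1.366 -0.814
endloop
endfacet

endsolid


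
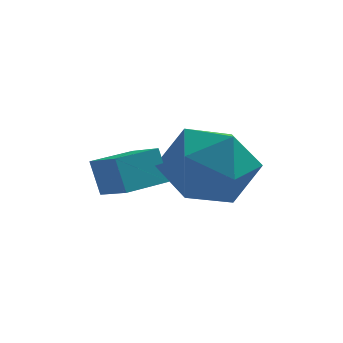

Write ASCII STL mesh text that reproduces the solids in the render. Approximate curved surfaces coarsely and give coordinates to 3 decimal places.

solid 
facet normal -0.345 0.712 0.612
outer loop
vertex 0.826 0.378 2.767
vertex 0.954 -0.245 3.564
vertex 1.712 0.373 3.273
endloop
endfacet
facet normal -0.020 0.999 0.045
outer loop
vertex 0.826 0.378 2.767
vertex 1.712 0.373 3.273
vertex 1.707 0.419 2.254
endloop
endfacet
facet normal -0.351 0.763 -0.542
outer loop
vertex 0.826 0.378 2.767
vertex 1.707 0.419 2.254
vertex 0.946 -0.171 1.916
endloop
endfacet
facet normal -0.881 0.331 -0.338
outer loop
vertex 0.826 0.378 2.767
vertex 0.946 -0.171 1.916
vertex 0.481 -0.581 2.726
endloop
endfacet
facet normal -0.877 0.300 0.375
outer loop
vertex 0.826 0.378 2.767
vertex 0.481 -0.581 2.726
vertex 0.954 -0.245 3.564
endloop
endfacet
facet normal 0.652 0.758 0.031
outer loop
vertex 1.707 0.419 2.254
vertex 1.712 0.373 3.273
vertex 2.379 -0.179 2.734
endloop
endfacet
facet normal 0.125 0.293 0.948
outer loop
vertex 1.712 0.373 3.273
vertex 0.954 -0.245 3.564
vertex 1.914 -0.589 3.544
endloop
endfacet
facet normal -0.736 -0.373 0.565
outer loop
vertex 0.954 -0.245 3.564
vertex 0.481 -0.581 2.726
vertex 1.153 -1.179 3.206
endloop
endfacet
facet normal -0.742 -0.322 -0.589
outer loop
vertex 0.481 -0.581 2.726
vertex 0.946 -0.171 1.916
vertex 1.148 -1.133 2.187
endloop
endfacet
facet normal 0.116 0.377 -0.919
outer loop
vertex 0.946 -0.171 1.916
vertex 1.707 0.419 2.254
vertex 1.906 -0.515 1.896
endloop
endfacet
facet normal 0.881 -0.331 0.338
outer loop
vertex 2.034 -1.138 2.693
vertex 2.379 -0.179 2.734
vertex 1.914 -0.589 3.544
endloop
endfacet
facet normal 0.351 -0.763 0.542
outer loop
vertex 2.034 -1.138 2.693
vertex 1.914 -0.589 3.544
vertex 1.153 -1.179 3.206
endloop
endfacet
facet normal 0.020 -0.999 -0.045
outer loop
vertex 2.034 -1.138 2.693
vertex 1.153 -1.179 3.206
vertex 1.148 -1.133 2.187
endloop
endfacet
facet normal 0.345 -0.712 -0.612
outer loop
vertex 2.034 -1.138 2.693
vertex 1.148 -1.133 2.187
vertex 1.906 -0.515 1.896
endloop
endfacet
facet normal 0.877 -0.300 -0.375
outer loop
vertex 2.034 -1.138 2.693
vertex 1.906 -0.515 1.896
vertex 2.379 -0.179 2.734
endloop
endfacet
facet normal 0.742 0.322 0.589
outer loop
vertex 1.914 -0.589 3.544
vertex 2.379 -0.179 2.734
vertex 1.712 0.373 3.273
endloop
endfacet
facet normal -0.116 -0.377 0.919
outer loop
vertex 1.153 -1.179 3.206
vertex 1.914 -0.589 3.544
vertex 0.954 -0.245 3.564
endloop
endfacet
facet normal -0.652 -0.758 -0.031
outer loop
vertex 1.148 -1.133 2.187
vertex 1.153 -1.179 3.206
vertex 0.481 -0.581 2.726
endloop
endfacet
facet normal -0.125 -0.293 -0.948
outer loop
vertex 1.906 -0.515 1.896
vertex 1.148 -1.133 2.187
vertex 0.946 -0.171 1.916
endloop
endfacet
facet normal 0.736 0.373 -0.565
outer loop
vertex 2.379 -0.179 2.734
vertex 1.906 -0.515 1.896
vertex 1.707 0.419 2.254
endloop
endfacet
facet normal -0.628 -0.777 -0.048
outer loop
vertex -0.031 -1.467 3.163
vertex -0.63 -0.965 2.883
vertex 0.201 -1.608 2.41
endloop
endfacet
facet normal 0.722 -0.605 0.336
outer loop
vertex 0.81 -0.855 2.457
vertex -0.031 -1.467 3.163
vertex 0.201 -1.608 2.41
endloop
endfacet
facet normal -0.628 -0.777 -0.047
outer loop
vertex 0.201 -1.608 2.41
vertex -0.63 -0.965 2.883
vertex -0.398 -1.107 2.131
endloop
endfacet
facet normal 0.291 -0.176 -0.940
outer loop
vertex -0.398 -1.107 2.131
vertex 0.81 -0.855 2.457
vertex 0.201 -1.608 2.41
endloop
endfacet
facet normal -0.291 0.177 0.940
outer loop
vertex -0.031 -1.467 3.163
vertex -0.021 -0.212 2.93
vertex -0.63 -0.965 2.883
endloop
endfacet
facet normal 0.722 -0.604 0.337
outer loop
vertex 0.578 -0.713 3.209
vertex -0.031 -1.467 3.163
vertex 0.81 -0.855 2.457
endloop
endfacet
facet normal -0.290 0.177 0.941
outer loop
vertex 0.578 -0.713 3.209
vertex -0.021 -0.212 2.93
vertex -0.031 -1.467 3.163
endloop
endfacet
facet normal -0.722 0.605 -0.337
outer loop
vertex -0.63 -0.965 2.883
vertex -0.021 -0.212 2.93
vertex -0.398 -1.107 2.131
endloop
endfacet
facet normal 0.291 -0.177 -0.940
outer loop
vertex 0.211 -0.353 2.177
vertex 0.81 -0.855 2.457
vertex -0.398 -1.107 2.131
endloop
endfacet
facet normal -0.723 0.604 -0.336
outer loop
vertex -0.398 -1.107 2.131
vertex -0.021 -0.212 2.93
vertex 0.211 -0.353 2.177
endloop
endfacet
facet normal 0.629 0.776 0.047
outer loop
vertex 0.211 -0.353 2.177
vertex 0.578 -0.713 3.209
vertex 0.81 -0.855 2.457
endloop
endfacet
facet normal 0.628 0.777 0.048
outer loop
vertex -0.021 -0.212 2.93
vertex 0.578 -0.713 3.209
vertex 0.211 -0.353 2.177
endloop
endfacet

endsolid


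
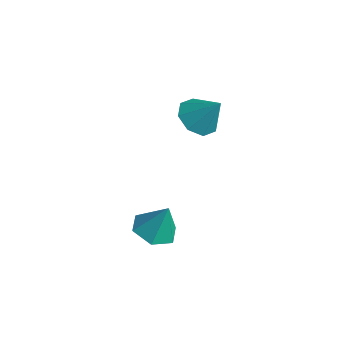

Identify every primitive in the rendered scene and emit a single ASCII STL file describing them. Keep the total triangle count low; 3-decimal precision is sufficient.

solid 
facet normal -0.550 -0.290 -0.783
outer loop
vertex -1.645 0.04 1.586
vertex -2.339 -0.372 2.226
vertex -2.207 0.552 1.791
endloop
endfacet
facet normal 0.649 0.754 -0.103
outer loop
vertex -1.645 0.04 1.586
vertex -2.207 0.552 1.791
vertex -1.421 0.112 3.534
endloop
endfacet
facet normal -0.550 -0.290 -0.783
outer loop
vertex -2.207 0.552 1.791
vertex -2.339 -0.372 2.226
vertex -2.847 0.524 2.251
endloop
endfacet
facet normal 0.101 0.974 0.200
outer loop
vertex -2.207 0.552 1.791
vertex -2.847 0.524 2.251
vertex -1.421 0.112 3.534
endloop
endfacet
facet normal -0.550 -0.290 -0.783
outer loop
vertex -2.847 0.524 2.251
vertex -2.339 -0.372 2.226
vertex -3.189 -0.03 2.696
endloop
endfacet
facet normal -0.348 0.708 0.614
outer loop
vertex -2.847 0.524 2.251
vertex -3.189 -0.03 2.696
vertex -1.421 0.112 3.534
endloop
endfacet
facet normal -0.550 -0.289 -0.784
outer loop
vertex -3.189 -0.03 2.696
vertex -2.339 -0.372 2.226
vertex -3.034 -0.784 2.865
endloop
endfacet
facet normal -0.433 0.111 0.895
outer loop
vertex -3.189 -0.03 2.696
vertex -3.034 -0.784 2.865
vertex -1.421 0.112 3.534
endloop
endfacet
facet normal -0.549 -0.290 -0.784
outer loop
vertex -3.034 -0.784 2.865
vertex -2.339 -0.372 2.226
vertex -2.471 -1.296 2.66
endloop
endfacet
facet normal -0.105 -0.467 0.878
outer loop
vertex -3.034 -0.784 2.865
vertex -2.471 -1.296 2.66
vertex -1.421 0.112 3.534
endloop
endfacet
facet normal -0.549 -0.290 -0.784
outer loop
vertex -2.471 -1.296 2.66
vertex -2.339 -0.372 2.226
vertex -1.831 -1.268 2.201
endloop
endfacet
facet normal 0.443 -0.687 0.576
outer loop
vertex -2.471 -1.296 2.66
vertex -1.831 -1.268 2.201
vertex -1.421 0.112 3.534
endloop
endfacet
facet normal -0.550 -0.290 -0.783
outer loop
vertex -1.831 -1.268 2.201
vertex -2.339 -0.372 2.226
vertex -1.489 -0.714 1.756
endloop
endfacet
facet normal 0.892 -0.421 0.162
outer loop
vertex -1.831 -1.268 2.201
vertex -1.489 -0.714 1.756
vertex -1.421 0.112 3.534
endloop
endfacet
facet normal -0.550 -0.290 -0.783
outer loop
vertex -1.489 -0.714 1.756
vertex -2.339 -0.372 2.226
vertex -1.645 0.04 1.586
endloop
endfacet
facet normal 0.977 0.175 -0.119
outer loop
vertex -1.489 -0.714 1.756
vertex -1.645 0.04 1.586
vertex -1.421 0.112 3.534
endloop
endfacet
facet normal -0.271 -0.259 -0.927
outer loop
vertex -0.444 -2.977 -3.438
vertex -1.385 -3.275 -3.08
vertex -1.234 -2.287 -3.4
endloop
endfacet
facet normal 0.656 0.745 0.118
outer loop
vertex -0.444 -2.977 -3.438
vertex -1.234 -2.287 -3.4
vertex -0.935 -2.845 -1.54
endloop
endfacet
facet normal -0.271 -0.259 -0.927
outer loop
vertex -1.234 -2.287 -3.4
vertex -1.385 -3.275 -3.08
vertex -2.175 -2.585 -3.042
endloop
endfacet
facet normal -0.178 0.934 0.309
outer loop
vertex -1.234 -2.287 -3.4
vertex -2.175 -2.585 -3.042
vertex -0.935 -2.845 -1.54
endloop
endfacet
facet normal -0.271 -0.260 -0.927
outer loop
vertex -2.175 -2.585 -3.042
vertex -1.385 -3.275 -3.08
vertex -2.326 -3.573 -2.721
endloop
endfacet
facet normal -0.705 0.314 0.636
outer loop
vertex -2.175 -2.585 -3.042
vertex -2.326 -3.573 -2.721
vertex -0.935 -2.845 -1.54
endloop
endfacet
facet normal -0.271 -0.260 -0.927
outer loop
vertex -2.326 -3.573 -2.721
vertex -1.385 -3.275 -3.08
vertex -1.535 -4.264 -2.759
endloop
endfacet
facet normal -0.396 -0.496 0.773
outer loop
vertex -2.326 -3.573 -2.721
vertex -1.535 -4.264 -2.759
vertex -0.935 -2.845 -1.54
endloop
endfacet
facet normal -0.270 -0.260 -0.927
outer loop
vertex -1.535 -4.264 -2.759
vertex -1.385 -3.275 -3.08
vertex -0.594 -3.965 -3.117
endloop
endfacet
facet normal 0.439 -0.685 0.581
outer loop
vertex -1.535 -4.264 -2.759
vertex -0.594 -3.965 -3.117
vertex -0.935 -2.845 -1.54
endloop
endfacet
facet normal -0.270 -0.260 -0.927
outer loop
vertex -0.594 -3.965 -3.117
vertex -1.385 -3.275 -3.08
vertex -0.444 -2.977 -3.438
endloop
endfacet
facet normal 0.965 -0.064 0.254
outer loop
vertex -0.594 -3.965 -3.117
vertex -0.444 -2.977 -3.438
vertex -0.935 -2.845 -1.54
endloop
endfacet

endsolid


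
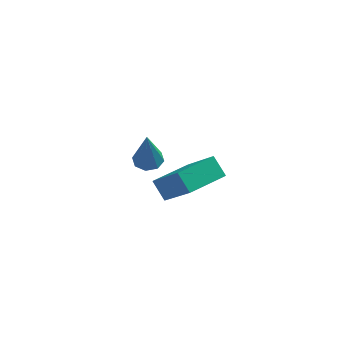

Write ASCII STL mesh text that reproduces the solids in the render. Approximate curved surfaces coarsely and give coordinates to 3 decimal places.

solid 
facet normal -0.492 0.489 -0.720
outer loop
vertex -0.851 -2.922 -1.267
vertex 0.247 -1.786 -1.245
vertex -0.379 -3.366 -1.891
endloop
endfacet
facet normal -0.695 -0.719 -0.014
outer loop
vertex 0.613 -4.354 -0.435
vertex -0.851 -2.922 -1.267
vertex -0.379 -3.366 -1.891
endloop
endfacet
facet normal -0.491 0.489 -0.721
outer loop
vertex -0.379 -3.366 -1.891
vertex 0.247 -1.786 -1.245
vertex 0.719 -2.231 -1.869
endloop
endfacet
facet normal 0.525 -0.494 -0.693
outer loop
vertex 0.719 -2.231 -1.869
vertex 0.613 -4.354 -0.435
vertex -0.379 -3.366 -1.891
endloop
endfacet
facet normal -0.525 0.494 0.693
outer loop
vertex -0.851 -2.922 -1.267
vertex 1.239 -2.774 0.211
vertex 0.247 -1.786 -1.245
endloop
endfacet
facet normal -0.695 -0.719 -0.013
outer loop
vertex 0.141 -3.909 0.189
vertex -0.851 -2.922 -1.267
vertex 0.613 -4.354 -0.435
endloop
endfacet
facet normal -0.525 0.494 0.693
outer loop
vertex 0.141 -3.909 0.189
vertex 1.239 -2.774 0.211
vertex -0.851 -2.922 -1.267
endloop
endfacet
facet normal 0.695 0.718 0.014
outer loop
vertex 0.247 -1.786 -1.245
vertex 1.239 -2.774 0.211
vertex 0.719 -2.231 -1.869
endloop
endfacet
facet normal 0.525 -0.494 -0.693
outer loop
vertex 1.711 -3.218 -0.413
vertex 0.613 -4.354 -0.435
vertex 0.719 -2.231 -1.869
endloop
endfacet
facet normal 0.695 0.719 0.014
outer loop
vertex 0.719 -2.231 -1.869
vertex 1.239 -2.774 0.211
vertex 1.711 -3.218 -0.413
endloop
endfacet
facet normal 0.492 -0.489 0.721
outer loop
vertex 1.711 -3.218 -0.413
vertex 0.141 -3.909 0.189
vertex 0.613 -4.354 -0.435
endloop
endfacet
facet normal 0.492 -0.490 0.720
outer loop
vertex 1.239 -2.774 0.211
vertex 0.141 -3.909 0.189
vertex 1.711 -3.218 -0.413
endloop
endfacet
facet normal -0.017 0.271 -0.962
outer loop
vertex -1.147 0.585 -3.737
vertex -1.555 1.006 -3.611
vertex -0.956 0.987 -3.627
endloop
endfacet
facet normal 0.874 -0.459 0.159
outer loop
vertex -1.147 0.585 -3.737
vertex -0.956 0.987 -3.627
vertex -1.525 0.514 -1.869
endloop
endfacet
facet normal -0.017 0.272 -0.962
outer loop
vertex -0.956 0.987 -3.627
vertex -1.555 1.006 -3.611
vertex -1.115 1.401 -3.507
endloop
endfacet
facet normal 0.902 0.243 0.357
outer loop
vertex -0.956 0.987 -3.627
vertex -1.115 1.401 -3.507
vertex -1.525 0.514 -1.869
endloop
endfacet
facet normal -0.017 0.272 -0.962
outer loop
vertex -1.115 1.401 -3.507
vertex -1.555 1.006 -3.611
vertex -1.532 1.583 -3.448
endloop
endfacet
facet normal 0.403 0.759 0.512
outer loop
vertex -1.115 1.401 -3.507
vertex -1.532 1.583 -3.448
vertex -1.525 0.514 -1.869
endloop
endfacet
facet normal -0.015 0.272 -0.962
outer loop
vertex -1.532 1.583 -3.448
vertex -1.555 1.006 -3.611
vertex -1.963 1.428 -3.485
endloop
endfacet
facet normal -0.327 0.782 0.531
outer loop
vertex -1.532 1.583 -3.448
vertex -1.963 1.428 -3.485
vertex -1.525 0.514 -1.869
endloop
endfacet
facet normal -0.017 0.271 -0.962
outer loop
vertex -1.963 1.428 -3.485
vertex -1.555 1.006 -3.611
vertex -2.155 1.025 -3.595
endloop
endfacet
facet normal -0.864 0.301 0.404
outer loop
vertex -1.963 1.428 -3.485
vertex -2.155 1.025 -3.595
vertex -1.525 0.514 -1.869
endloop
endfacet
facet normal -0.017 0.273 -0.962
outer loop
vertex -2.155 1.025 -3.595
vertex -1.555 1.006 -3.611
vertex -1.995 0.612 -3.715
endloop
endfacet
facet normal -0.891 -0.405 0.205
outer loop
vertex -2.155 1.025 -3.595
vertex -1.995 0.612 -3.715
vertex -1.525 0.514 -1.869
endloop
endfacet
facet normal -0.015 0.271 -0.963
outer loop
vertex -1.995 0.612 -3.715
vertex -1.555 1.006 -3.611
vertex -1.578 0.429 -3.773
endloop
endfacet
facet normal -0.395 -0.917 0.052
outer loop
vertex -1.995 0.612 -3.715
vertex -1.578 0.429 -3.773
vertex -1.525 0.514 -1.869
endloop
endfacet
facet normal -0.018 0.271 -0.962
outer loop
vertex -1.578 0.429 -3.773
vertex -1.555 1.006 -3.611
vertex -1.147 0.585 -3.737
endloop
endfacet
facet normal 0.338 -0.941 0.033
outer loop
vertex -1.578 0.429 -3.773
vertex -1.147 0.585 -3.737
vertex -1.525 0.514 -1.869
endloop
endfacet

endsolid


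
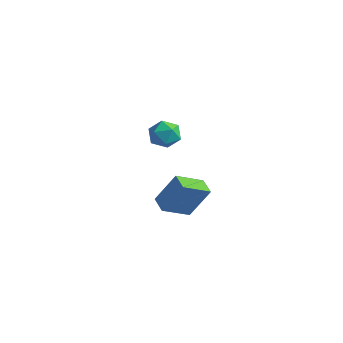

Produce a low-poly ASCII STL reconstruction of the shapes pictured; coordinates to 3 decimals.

solid 
facet normal -0.373 -0.356 -0.857
outer loop
vertex 0.666 2.434 -4.135
vertex -0.212 2.804 -3.906
vertex 1.07 3.87 -4.907
endloop
endfacet
facet normal 0.896 -0.378 -0.234
outer loop
vertex 1.792 4.556 -3.254
vertex 0.666 2.434 -4.135
vertex 1.07 3.87 -4.907
endloop
endfacet
facet normal -0.374 -0.355 -0.857
outer loop
vertex 1.07 3.87 -4.907
vertex -0.212 2.804 -3.906
vertex 0.193 4.241 -4.678
endloop
endfacet
facet normal 0.241 0.854 -0.460
outer loop
vertex 0.193 4.241 -4.678
vertex 1.792 4.556 -3.254
vertex 1.07 3.87 -4.907
endloop
endfacet
facet normal -0.240 -0.855 0.460
outer loop
vertex 0.666 2.434 -4.135
vertex 0.51 3.49 -2.253
vertex -0.212 2.804 -3.906
endloop
endfacet
facet normal 0.896 -0.378 -0.234
outer loop
vertex 1.387 3.119 -2.482
vertex 0.666 2.434 -4.135
vertex 1.792 4.556 -3.254
endloop
endfacet
facet normal -0.242 -0.855 0.460
outer loop
vertex 1.387 3.119 -2.482
vertex 0.51 3.49 -2.253
vertex 0.666 2.434 -4.135
endloop
endfacet
facet normal -0.896 0.378 0.234
outer loop
vertex -0.212 2.804 -3.906
vertex 0.51 3.49 -2.253
vertex 0.193 4.241 -4.678
endloop
endfacet
facet normal 0.241 0.855 -0.459
outer loop
vertex 0.914 4.926 -3.025
vertex 1.792 4.556 -3.254
vertex 0.193 4.241 -4.678
endloop
endfacet
facet normal -0.896 0.378 0.234
outer loop
vertex 0.193 4.241 -4.678
vertex 0.51 3.49 -2.253
vertex 0.914 4.926 -3.025
endloop
endfacet
facet normal 0.373 0.355 0.857
outer loop
vertex 0.914 4.926 -3.025
vertex 1.387 3.119 -2.482
vertex 1.792 4.556 -3.254
endloop
endfacet
facet normal 0.374 0.355 0.857
outer loop
vertex 0.51 3.49 -2.253
vertex 1.387 3.119 -2.482
vertex 0.914 4.926 -3.025
endloop
endfacet
facet normal -0.220 0.972 0.084
outer loop
vertex 1.97 2.055 1.707
vertex 1.394 1.874 2.293
vertex 2.188 2.034 2.52
endloop
endfacet
facet normal 0.463 0.881 -0.101
outer loop
vertex 1.97 2.055 1.707
vertex 2.188 2.034 2.52
vertex 2.696 1.7 1.939
endloop
endfacet
facet normal 0.478 0.512 -0.714
outer loop
vertex 1.97 2.055 1.707
vertex 2.696 1.7 1.939
vertex 2.216 1.333 1.354
endloop
endfacet
facet normal -0.195 0.376 -0.906
outer loop
vertex 1.97 2.055 1.707
vertex 2.216 1.333 1.354
vertex 1.411 1.441 1.572
endloop
endfacet
facet normal -0.627 0.661 -0.412
outer loop
vertex 1.97 2.055 1.707
vertex 1.411 1.441 1.572
vertex 1.394 1.874 2.293
endloop
endfacet
facet normal 0.778 0.484 0.402
outer loop
vertex 2.696 1.7 1.939
vertex 2.188 2.034 2.52
vertex 2.569 1.299 2.668
endloop
endfacet
facet normal -0.328 0.632 0.702
outer loop
vertex 2.188 2.034 2.52
vertex 1.394 1.874 2.293
vertex 1.764 1.407 2.886
endloop
endfacet
facet normal -0.986 0.129 -0.101
outer loop
vertex 1.394 1.874 2.293
vertex 1.411 1.441 1.572
vertex 1.284 1.04 2.301
endloop
endfacet
facet normal -0.288 -0.330 -0.899
outer loop
vertex 1.411 1.441 1.572
vertex 2.216 1.333 1.354
vertex 1.792 0.706 1.72
endloop
endfacet
facet normal 0.801 -0.111 -0.588
outer loop
vertex 2.216 1.333 1.354
vertex 2.696 1.7 1.939
vertex 2.586 0.866 1.947
endloop
endfacet
facet normal 0.195 -0.376 0.906
outer loop
vertex 2.01 0.685 2.533
vertex 2.569 1.299 2.668
vertex 1.764 1.407 2.886
endloop
endfacet
facet normal -0.478 -0.512 0.714
outer loop
vertex 2.01 0.685 2.533
vertex 1.764 1.407 2.886
vertex 1.284 1.04 2.301
endloop
endfacet
facet normal -0.463 -0.881 0.101
outer loop
vertex 2.01 0.685 2.533
vertex 1.284 1.04 2.301
vertex 1.792 0.706 1.72
endloop
endfacet
facet normal 0.220 -0.972 -0.084
outer loop
vertex 2.01 0.685 2.533
vertex 1.792 0.706 1.72
vertex 2.586 0.866 1.947
endloop
endfacet
facet normal 0.627 -0.661 0.412
outer loop
vertex 2.01 0.685 2.533
vertex 2.586 0.866 1.947
vertex 2.569 1.299 2.668
endloop
endfacet
facet normal 0.288 0.330 0.899
outer loop
vertex 1.764 1.407 2.886
vertex 2.569 1.299 2.668
vertex 2.188 2.034 2.52
endloop
endfacet
facet normal -0.801 0.111 0.588
outer loop
vertex 1.284 1.04 2.301
vertex 1.764 1.407 2.886
vertex 1.394 1.874 2.293
endloop
endfacet
facet normal -0.778 -0.484 -0.402
outer loop
vertex 1.792 0.706 1.72
vertex 1.284 1.04 2.301
vertex 1.411 1.441 1.572
endloop
endfacet
facet normal 0.328 -0.632 -0.702
outer loop
vertex 2.586 0.866 1.947
vertex 1.792 0.706 1.72
vertex 2.216 1.333 1.354
endloop
endfacet
facet normal 0.986 -0.129 0.101
outer loop
vertex 2.569 1.299 2.668
vertex 2.586 0.866 1.947
vertex 2.696 1.7 1.939
endloop
endfacet

endsolid


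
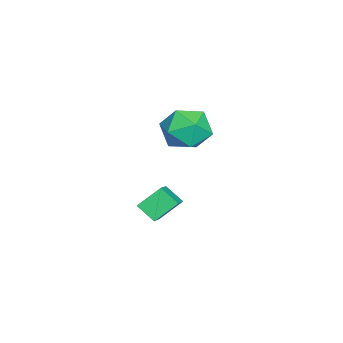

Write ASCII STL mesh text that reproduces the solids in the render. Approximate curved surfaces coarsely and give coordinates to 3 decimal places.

solid 
facet normal -0.886 0.294 0.358
outer loop
vertex 0.005 -1.291 0.785
vertex -0.019 -2.278 1.537
vertex 0.49 -1.215 1.924
endloop
endfacet
facet normal -0.496 0.855 0.154
outer loop
vertex 0.005 -1.291 0.785
vertex 0.49 -1.215 1.924
vertex 1.081 -0.699 0.963
endloop
endfacet
facet normal -0.337 0.773 -0.537
outer loop
vertex 0.005 -1.291 0.785
vertex 1.081 -0.699 0.963
vertex 0.937 -1.444 -0.019
endloop
endfacet
facet normal -0.629 0.162 -0.760
outer loop
vertex 0.005 -1.291 0.785
vertex 0.937 -1.444 -0.019
vertex 0.258 -2.42 0.335
endloop
endfacet
facet normal -0.969 -0.134 -0.207
outer loop
vertex 0.005 -1.291 0.785
vertex 0.258 -2.42 0.335
vertex -0.019 -2.278 1.537
endloop
endfacet
facet normal 0.114 0.844 0.523
outer loop
vertex 1.081 -0.699 0.963
vertex 0.49 -1.215 1.924
vertex 1.722 -1.32 1.825
endloop
endfacet
facet normal -0.517 -0.063 0.854
outer loop
vertex 0.49 -1.215 1.924
vertex -0.019 -2.278 1.537
vertex 1.043 -2.296 2.179
endloop
endfacet
facet normal -0.651 -0.756 -0.061
outer loop
vertex -0.019 -2.278 1.537
vertex 0.258 -2.42 0.335
vertex 0.899 -3.041 1.197
endloop
endfacet
facet normal -0.100 -0.277 -0.956
outer loop
vertex 0.258 -2.42 0.335
vertex 0.937 -1.444 -0.019
vertex 1.49 -2.525 0.236
endloop
endfacet
facet normal 0.372 0.713 -0.595
outer loop
vertex 0.937 -1.444 -0.019
vertex 1.081 -0.699 0.963
vertex 1.999 -1.462 0.623
endloop
endfacet
facet normal 0.629 -0.162 0.760
outer loop
vertex 1.975 -2.449 1.375
vertex 1.722 -1.32 1.825
vertex 1.043 -2.296 2.179
endloop
endfacet
facet normal 0.337 -0.773 0.537
outer loop
vertex 1.975 -2.449 1.375
vertex 1.043 -2.296 2.179
vertex 0.899 -3.041 1.197
endloop
endfacet
facet normal 0.496 -0.855 -0.154
outer loop
vertex 1.975 -2.449 1.375
vertex 0.899 -3.041 1.197
vertex 1.49 -2.525 0.236
endloop
endfacet
facet normal 0.886 -0.294 -0.358
outer loop
vertex 1.975 -2.449 1.375
vertex 1.49 -2.525 0.236
vertex 1.999 -1.462 0.623
endloop
endfacet
facet normal 0.969 0.134 0.207
outer loop
vertex 1.975 -2.449 1.375
vertex 1.999 -1.462 0.623
vertex 1.722 -1.32 1.825
endloop
endfacet
facet normal 0.100 0.277 0.956
outer loop
vertex 1.043 -2.296 2.179
vertex 1.722 -1.32 1.825
vertex 0.49 -1.215 1.924
endloop
endfacet
facet normal -0.372 -0.713 0.595
outer loop
vertex 0.899 -3.041 1.197
vertex 1.043 -2.296 2.179
vertex -0.019 -2.278 1.537
endloop
endfacet
facet normal -0.114 -0.844 -0.523
outer loop
vertex 1.49 -2.525 0.236
vertex 0.899 -3.041 1.197
vertex 0.258 -2.42 0.335
endloop
endfacet
facet normal 0.517 0.063 -0.854
outer loop
vertex 1.999 -1.462 0.623
vertex 1.49 -2.525 0.236
vertex 0.937 -1.444 -0.019
endloop
endfacet
facet normal 0.651 0.756 0.061
outer loop
vertex 1.722 -1.32 1.825
vertex 1.999 -1.462 0.623
vertex 1.081 -0.699 0.963
endloop
endfacet
facet normal -0.387 0.662 0.642
outer loop
vertex 1.097 -2.945 -2.663
vertex 1.419 -2.114 -3.325
vertex -0.225 -3.012 -3.39
endloop
endfacet
facet normal -0.290 -0.748 0.597
outer loop
vertex 0.321 -3.946 -4.295
vertex 1.097 -2.945 -2.663
vertex -0.225 -3.012 -3.39
endloop
endfacet
facet normal -0.387 0.662 0.642
outer loop
vertex -0.225 -3.012 -3.39
vertex 1.419 -2.114 -3.325
vertex 0.097 -2.182 -4.052
endloop
endfacet
facet normal -0.875 -0.045 -0.482
outer loop
vertex 0.097 -2.182 -4.052
vertex 0.321 -3.946 -4.295
vertex -0.225 -3.012 -3.39
endloop
endfacet
facet normal 0.875 0.045 0.482
outer loop
vertex 1.097 -2.945 -2.663
vertex 1.965 -3.048 -4.23
vertex 1.419 -2.114 -3.325
endloop
endfacet
facet normal -0.290 -0.748 0.597
outer loop
vertex 1.643 -3.878 -3.568
vertex 1.097 -2.945 -2.663
vertex 0.321 -3.946 -4.295
endloop
endfacet
facet normal 0.875 0.045 0.482
outer loop
vertex 1.643 -3.878 -3.568
vertex 1.965 -3.048 -4.23
vertex 1.097 -2.945 -2.663
endloop
endfacet
facet normal 0.290 0.748 -0.597
outer loop
vertex 1.419 -2.114 -3.325
vertex 1.965 -3.048 -4.23
vertex 0.097 -2.182 -4.052
endloop
endfacet
facet normal -0.875 -0.045 -0.482
outer loop
vertex 0.643 -3.115 -4.957
vertex 0.321 -3.946 -4.295
vertex 0.097 -2.182 -4.052
endloop
endfacet
facet normal 0.290 0.748 -0.596
outer loop
vertex 0.097 -2.182 -4.052
vertex 1.965 -3.048 -4.23
vertex 0.643 -3.115 -4.957
endloop
endfacet
facet normal 0.387 -0.662 -0.642
outer loop
vertex 0.643 -3.115 -4.957
vertex 1.643 -3.878 -3.568
vertex 0.321 -3.946 -4.295
endloop
endfacet
facet normal 0.387 -0.662 -0.642
outer loop
vertex 1.965 -3.048 -4.23
vertex 1.643 -3.878 -3.568
vertex 0.643 -3.115 -4.957
endloop
endfacet

endsolid


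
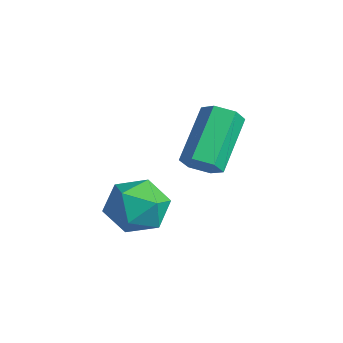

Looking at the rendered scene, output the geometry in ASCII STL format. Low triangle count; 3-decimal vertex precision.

solid 
facet normal 0.432 -0.652 -0.623
outer loop
vertex -0.871 0.526 2.437
vertex -1.437 0.471 2.102
vertex -0.994 0.93 1.929
endloop
endfacet
facet normal 0.882 0.448 0.143
outer loop
vertex -0.871 0.526 2.437
vertex -0.994 0.93 1.929
vertex -1.757 1.864 3.713
endloop
endfacet
facet normal 0.882 0.450 0.142
outer loop
vertex -1.757 1.864 3.713
vertex -0.994 0.93 1.929
vertex -1.881 2.267 3.206
endloop
endfacet
facet normal -0.432 0.651 0.624
outer loop
vertex -1.757 1.864 3.713
vertex -1.881 2.267 3.206
vertex -2.323 1.809 3.378
endloop
endfacet
facet normal 0.432 -0.652 -0.623
outer loop
vertex -0.994 0.93 1.929
vertex -1.437 0.471 2.102
vertex -1.56 0.875 1.594
endloop
endfacet
facet normal 0.279 0.754 -0.595
outer loop
vertex -0.994 0.93 1.929
vertex -1.56 0.875 1.594
vertex -1.881 2.267 3.206
endloop
endfacet
facet normal 0.280 0.753 -0.595
outer loop
vertex -1.881 2.267 3.206
vertex -1.56 0.875 1.594
vertex -2.446 2.212 2.87
endloop
endfacet
facet normal -0.433 0.652 0.622
outer loop
vertex -1.881 2.267 3.206
vertex -2.446 2.212 2.87
vertex -2.323 1.809 3.378
endloop
endfacet
facet normal 0.432 -0.652 -0.623
outer loop
vertex -1.56 0.875 1.594
vertex -1.437 0.471 2.102
vertex -2.003 0.416 1.767
endloop
endfacet
facet normal -0.603 0.304 -0.737
outer loop
vertex -1.56 0.875 1.594
vertex -2.003 0.416 1.767
vertex -2.446 2.212 2.87
endloop
endfacet
facet normal -0.603 0.304 -0.738
outer loop
vertex -2.446 2.212 2.87
vertex -2.003 0.416 1.767
vertex -2.889 1.754 3.043
endloop
endfacet
facet normal -0.432 0.653 0.622
outer loop
vertex -2.446 2.212 2.87
vertex -2.889 1.754 3.043
vertex -2.323 1.809 3.378
endloop
endfacet
facet normal 0.432 -0.651 -0.624
outer loop
vertex -2.003 0.416 1.767
vertex -1.437 0.471 2.102
vertex -1.879 0.013 2.274
endloop
endfacet
facet normal -0.882 -0.449 -0.141
outer loop
vertex -2.003 0.416 1.767
vertex -1.879 0.013 2.274
vertex -2.889 1.754 3.043
endloop
endfacet
facet normal -0.882 -0.449 -0.143
outer loop
vertex -2.889 1.754 3.043
vertex -1.879 0.013 2.274
vertex -2.766 1.35 3.551
endloop
endfacet
facet normal -0.432 0.652 0.623
outer loop
vertex -2.889 1.754 3.043
vertex -2.766 1.35 3.551
vertex -2.323 1.809 3.378
endloop
endfacet
facet normal 0.433 -0.652 -0.622
outer loop
vertex -1.879 0.013 2.274
vertex -1.437 0.471 2.102
vertex -1.314 0.068 2.61
endloop
endfacet
facet normal -0.280 -0.754 0.595
outer loop
vertex -1.879 0.013 2.274
vertex -1.314 0.068 2.61
vertex -2.766 1.35 3.551
endloop
endfacet
facet normal -0.279 -0.753 0.595
outer loop
vertex -2.766 1.35 3.551
vertex -1.314 0.068 2.61
vertex -2.2 1.405 3.886
endloop
endfacet
facet normal -0.432 0.652 0.623
outer loop
vertex -2.766 1.35 3.551
vertex -2.2 1.405 3.886
vertex -2.323 1.809 3.378
endloop
endfacet
facet normal 0.432 -0.653 -0.622
outer loop
vertex -1.314 0.068 2.61
vertex -1.437 0.471 2.102
vertex -0.871 0.526 2.437
endloop
endfacet
facet normal 0.603 -0.304 0.738
outer loop
vertex -1.314 0.068 2.61
vertex -0.871 0.526 2.437
vertex -2.2 1.405 3.886
endloop
endfacet
facet normal 0.603 -0.304 0.738
outer loop
vertex -2.2 1.405 3.886
vertex -0.871 0.526 2.437
vertex -1.757 1.864 3.713
endloop
endfacet
facet normal -0.432 0.652 0.623
outer loop
vertex -2.2 1.405 3.886
vertex -1.757 1.864 3.713
vertex -2.323 1.809 3.378
endloop
endfacet
facet normal -0.683 0.396 0.613
outer loop
vertex -2.357 -0.823 1.094
vertex -2.476 -1.738 1.552
vertex -1.773 -1.073 1.906
endloop
endfacet
facet normal -0.202 0.886 0.418
outer loop
vertex -2.357 -0.823 1.094
vertex -1.773 -1.073 1.906
vertex -1.352 -0.595 1.096
endloop
endfacet
facet normal -0.211 0.932 -0.295
outer loop
vertex -2.357 -0.823 1.094
vertex -1.352 -0.595 1.096
vertex -1.794 -0.965 0.242
endloop
endfacet
facet normal -0.697 0.472 -0.539
outer loop
vertex -2.357 -0.823 1.094
vertex -1.794 -0.965 0.242
vertex -2.49 -1.671 0.524
endloop
endfacet
facet normal -0.990 0.140 0.023
outer loop
vertex -2.357 -0.823 1.094
vertex -2.49 -1.671 0.524
vertex -2.476 -1.738 1.552
endloop
endfacet
facet normal 0.443 0.653 0.615
outer loop
vertex -1.352 -0.595 1.096
vertex -1.773 -1.073 1.906
vertex -0.85 -1.369 1.556
endloop
endfacet
facet normal -0.337 -0.140 0.931
outer loop
vertex -1.773 -1.073 1.906
vertex -2.476 -1.738 1.552
vertex -1.546 -2.075 1.838
endloop
endfacet
facet normal -0.832 -0.554 -0.025
outer loop
vertex -2.476 -1.738 1.552
vertex -2.49 -1.671 0.524
vertex -1.988 -2.445 0.984
endloop
endfacet
facet normal -0.360 -0.018 -0.933
outer loop
vertex -2.49 -1.671 0.524
vertex -1.794 -0.965 0.242
vertex -1.567 -1.967 0.174
endloop
endfacet
facet normal 0.428 0.727 -0.537
outer loop
vertex -1.794 -0.965 0.242
vertex -1.352 -0.595 1.096
vertex -0.864 -1.302 0.528
endloop
endfacet
facet normal 0.697 -0.472 0.539
outer loop
vertex -0.983 -2.217 0.986
vertex -0.85 -1.369 1.556
vertex -1.546 -2.075 1.838
endloop
endfacet
facet normal 0.211 -0.932 0.295
outer loop
vertex -0.983 -2.217 0.986
vertex -1.546 -2.075 1.838
vertex -1.988 -2.445 0.984
endloop
endfacet
facet normal 0.202 -0.886 -0.418
outer loop
vertex -0.983 -2.217 0.986
vertex -1.988 -2.445 0.984
vertex -1.567 -1.967 0.174
endloop
endfacet
facet normal 0.683 -0.396 -0.613
outer loop
vertex -0.983 -2.217 0.986
vertex -1.567 -1.967 0.174
vertex -0.864 -1.302 0.528
endloop
endfacet
facet normal 0.990 -0.140 -0.023
outer loop
vertex -0.983 -2.217 0.986
vertex -0.864 -1.302 0.528
vertex -0.85 -1.369 1.556
endloop
endfacet
facet normal 0.360 0.018 0.933
outer loop
vertex -1.546 -2.075 1.838
vertex -0.85 -1.369 1.556
vertex -1.773 -1.073 1.906
endloop
endfacet
facet normal -0.428 -0.727 0.537
outer loop
vertex -1.988 -2.445 0.984
vertex -1.546 -2.075 1.838
vertex -2.476 -1.738 1.552
endloop
endfacet
facet normal -0.443 -0.653 -0.615
outer loop
vertex -1.567 -1.967 0.174
vertex -1.988 -2.445 0.984
vertex -2.49 -1.671 0.524
endloop
endfacet
facet normal 0.337 0.140 -0.931
outer loop
vertex -0.864 -1.302 0.528
vertex -1.567 -1.967 0.174
vertex -1.794 -0.965 0.242
endloop
endfacet
facet normal 0.832 0.554 0.025
outer loop
vertex -0.85 -1.369 1.556
vertex -0.864 -1.302 0.528
vertex -1.352 -0.595 1.096
endloop
endfacet

endsolid
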